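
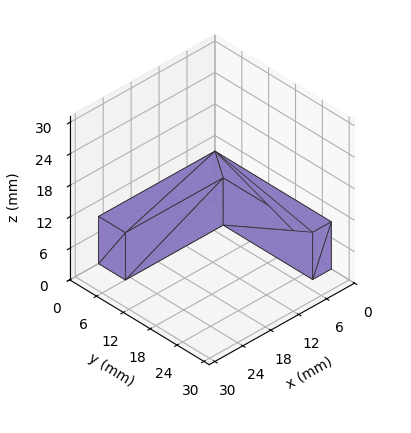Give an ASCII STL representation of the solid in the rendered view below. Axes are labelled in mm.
Reading the render: the shape is an L-shaped prism: outer 25 × 26 mm, arm thicknesses ≈ 6 mm (horizontal) and 4 mm (vertical), extruded 9 mm in z (dimensions read to the nearest mm from the axis ticks). For the STL, each face is triangulated and given an outward normal.

solid part
  facet normal 0.0000 0.0000 -1.0000
    outer loop
      vertex 25.000 6.000 0.000
      vertex 25.000 0.000 0.000
      vertex 0.000 0.000 0.000
    endloop
  endfacet
  facet normal 0.0000 0.0000 -1.0000
    outer loop
      vertex 4.000 6.000 0.000
      vertex 25.000 6.000 0.000
      vertex 0.000 0.000 0.000
    endloop
  endfacet
  facet normal 0.0000 0.0000 -1.0000
    outer loop
      vertex 4.000 26.000 0.000
      vertex 4.000 6.000 0.000
      vertex 0.000 0.000 0.000
    endloop
  endfacet
  facet normal 0.0000 0.0000 -1.0000
    outer loop
      vertex 0.000 26.000 0.000
      vertex 4.000 26.000 0.000
      vertex 0.000 0.000 0.000
    endloop
  endfacet
  facet normal 0.0000 0.0000 1.0000
    outer loop
      vertex 0.000 0.000 9.000
      vertex 25.000 0.000 9.000
      vertex 25.000 6.000 9.000
    endloop
  endfacet
  facet normal 0.0000 0.0000 1.0000
    outer loop
      vertex 0.000 0.000 9.000
      vertex 25.000 6.000 9.000
      vertex 4.000 6.000 9.000
    endloop
  endfacet
  facet normal 0.0000 0.0000 1.0000
    outer loop
      vertex 0.000 0.000 9.000
      vertex 4.000 6.000 9.000
      vertex 4.000 26.000 9.000
    endloop
  endfacet
  facet normal 0.0000 0.0000 1.0000
    outer loop
      vertex 0.000 0.000 9.000
      vertex 4.000 26.000 9.000
      vertex 0.000 26.000 9.000
    endloop
  endfacet
  facet normal 0.0000 -1.0000 0.0000
    outer loop
      vertex 0.000 0.000 0.000
      vertex 25.000 0.000 0.000
      vertex 25.000 0.000 9.000
    endloop
  endfacet
  facet normal 0.0000 -1.0000 0.0000
    outer loop
      vertex 0.000 0.000 0.000
      vertex 25.000 0.000 9.000
      vertex 0.000 0.000 9.000
    endloop
  endfacet
  facet normal 1.0000 0.0000 0.0000
    outer loop
      vertex 25.000 0.000 0.000
      vertex 25.000 6.000 0.000
      vertex 25.000 6.000 9.000
    endloop
  endfacet
  facet normal 1.0000 0.0000 0.0000
    outer loop
      vertex 25.000 0.000 0.000
      vertex 25.000 6.000 9.000
      vertex 25.000 0.000 9.000
    endloop
  endfacet
  facet normal 0.0000 1.0000 0.0000
    outer loop
      vertex 25.000 6.000 0.000
      vertex 4.000 6.000 0.000
      vertex 4.000 6.000 9.000
    endloop
  endfacet
  facet normal 0.0000 1.0000 0.0000
    outer loop
      vertex 25.000 6.000 0.000
      vertex 4.000 6.000 9.000
      vertex 25.000 6.000 9.000
    endloop
  endfacet
  facet normal 1.0000 0.0000 0.0000
    outer loop
      vertex 4.000 6.000 0.000
      vertex 4.000 26.000 0.000
      vertex 4.000 26.000 9.000
    endloop
  endfacet
  facet normal 1.0000 0.0000 0.0000
    outer loop
      vertex 4.000 6.000 0.000
      vertex 4.000 26.000 9.000
      vertex 4.000 6.000 9.000
    endloop
  endfacet
  facet normal 0.0000 1.0000 0.0000
    outer loop
      vertex 4.000 26.000 0.000
      vertex 0.000 26.000 0.000
      vertex 0.000 26.000 9.000
    endloop
  endfacet
  facet normal 0.0000 1.0000 0.0000
    outer loop
      vertex 4.000 26.000 0.000
      vertex 0.000 26.000 9.000
      vertex 4.000 26.000 9.000
    endloop
  endfacet
  facet normal -1.0000 0.0000 0.0000
    outer loop
      vertex 0.000 26.000 0.000
      vertex 0.000 0.000 0.000
      vertex 0.000 0.000 9.000
    endloop
  endfacet
  facet normal -1.0000 0.0000 0.0000
    outer loop
      vertex 0.000 26.000 0.000
      vertex 0.000 0.000 9.000
      vertex 0.000 26.000 9.000
    endloop
  endfacet
endsolid part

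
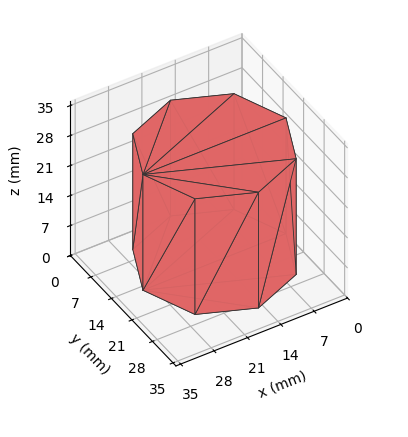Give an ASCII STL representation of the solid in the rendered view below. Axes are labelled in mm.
Reading the render: the shape is a regular 8-sided prism (a cylinder approximated with 8 flat sides), circumscribed radius ≈ 15 mm, height ≈ 27 mm (dimensions read to the nearest mm from the axis ticks). For the STL, each face is triangulated and given an outward normal.

solid part
  facet normal 0.0000 0.0000 -1.0000
    outer loop
      vertex 15.000 30.000 0.000
      vertex 25.607 25.607 0.000
      vertex 30.000 15.000 0.000
    endloop
  endfacet
  facet normal 0.0000 0.0000 -1.0000
    outer loop
      vertex 4.393 25.607 0.000
      vertex 15.000 30.000 0.000
      vertex 30.000 15.000 0.000
    endloop
  endfacet
  facet normal 0.0000 0.0000 -1.0000
    outer loop
      vertex 0.000 15.000 0.000
      vertex 4.393 25.607 0.000
      vertex 30.000 15.000 0.000
    endloop
  endfacet
  facet normal 0.0000 0.0000 -1.0000
    outer loop
      vertex 4.393 4.393 0.000
      vertex 0.000 15.000 0.000
      vertex 30.000 15.000 0.000
    endloop
  endfacet
  facet normal 0.0000 0.0000 -1.0000
    outer loop
      vertex 15.000 0.000 0.000
      vertex 4.393 4.393 0.000
      vertex 30.000 15.000 0.000
    endloop
  endfacet
  facet normal 0.0000 0.0000 -1.0000
    outer loop
      vertex 25.607 4.393 0.000
      vertex 15.000 0.000 0.000
      vertex 30.000 15.000 0.000
    endloop
  endfacet
  facet normal 0.0000 0.0000 1.0000
    outer loop
      vertex 30.000 15.000 27.000
      vertex 25.607 25.607 27.000
      vertex 15.000 30.000 27.000
    endloop
  endfacet
  facet normal 0.0000 0.0000 1.0000
    outer loop
      vertex 30.000 15.000 27.000
      vertex 15.000 30.000 27.000
      vertex 4.393 25.607 27.000
    endloop
  endfacet
  facet normal 0.0000 0.0000 1.0000
    outer loop
      vertex 30.000 15.000 27.000
      vertex 4.393 25.607 27.000
      vertex 0.000 15.000 27.000
    endloop
  endfacet
  facet normal 0.0000 0.0000 1.0000
    outer loop
      vertex 30.000 15.000 27.000
      vertex 0.000 15.000 27.000
      vertex 4.393 4.393 27.000
    endloop
  endfacet
  facet normal 0.0000 0.0000 1.0000
    outer loop
      vertex 30.000 15.000 27.000
      vertex 4.393 4.393 27.000
      vertex 15.000 0.000 27.000
    endloop
  endfacet
  facet normal 0.0000 0.0000 1.0000
    outer loop
      vertex 30.000 15.000 27.000
      vertex 15.000 0.000 27.000
      vertex 25.607 4.393 27.000
    endloop
  endfacet
  facet normal 0.9239 0.3826 0.0000
    outer loop
      vertex 30.000 15.000 0.000
      vertex 25.607 25.607 0.000
      vertex 25.607 25.607 27.000
    endloop
  endfacet
  facet normal 0.9239 0.3826 0.0000
    outer loop
      vertex 30.000 15.000 0.000
      vertex 25.607 25.607 27.000
      vertex 30.000 15.000 27.000
    endloop
  endfacet
  facet normal 0.3826 0.9239 0.0000
    outer loop
      vertex 25.607 25.607 0.000
      vertex 15.000 30.000 0.000
      vertex 15.000 30.000 27.000
    endloop
  endfacet
  facet normal 0.3826 0.9239 0.0000
    outer loop
      vertex 25.607 25.607 0.000
      vertex 15.000 30.000 27.000
      vertex 25.607 25.607 27.000
    endloop
  endfacet
  facet normal -0.3826 0.9239 0.0000
    outer loop
      vertex 15.000 30.000 0.000
      vertex 4.393 25.607 0.000
      vertex 4.393 25.607 27.000
    endloop
  endfacet
  facet normal -0.3826 0.9239 0.0000
    outer loop
      vertex 15.000 30.000 0.000
      vertex 4.393 25.607 27.000
      vertex 15.000 30.000 27.000
    endloop
  endfacet
  facet normal -0.9239 0.3826 0.0000
    outer loop
      vertex 4.393 25.607 0.000
      vertex 0.000 15.000 0.000
      vertex 0.000 15.000 27.000
    endloop
  endfacet
  facet normal -0.9239 0.3826 0.0000
    outer loop
      vertex 4.393 25.607 0.000
      vertex 0.000 15.000 27.000
      vertex 4.393 25.607 27.000
    endloop
  endfacet
  facet normal -0.9239 -0.3826 0.0000
    outer loop
      vertex 0.000 15.000 0.000
      vertex 4.393 4.393 0.000
      vertex 4.393 4.393 27.000
    endloop
  endfacet
  facet normal -0.9239 -0.3826 0.0000
    outer loop
      vertex 0.000 15.000 0.000
      vertex 4.393 4.393 27.000
      vertex 0.000 15.000 27.000
    endloop
  endfacet
  facet normal -0.3826 -0.9239 0.0000
    outer loop
      vertex 4.393 4.393 0.000
      vertex 15.000 0.000 0.000
      vertex 15.000 0.000 27.000
    endloop
  endfacet
  facet normal -0.3826 -0.9239 0.0000
    outer loop
      vertex 4.393 4.393 0.000
      vertex 15.000 0.000 27.000
      vertex 4.393 4.393 27.000
    endloop
  endfacet
  facet normal 0.3826 -0.9239 0.0000
    outer loop
      vertex 15.000 0.000 0.000
      vertex 25.607 4.393 0.000
      vertex 25.607 4.393 27.000
    endloop
  endfacet
  facet normal 0.3826 -0.9239 0.0000
    outer loop
      vertex 15.000 0.000 0.000
      vertex 25.607 4.393 27.000
      vertex 15.000 0.000 27.000
    endloop
  endfacet
  facet normal 0.9239 -0.3826 0.0000
    outer loop
      vertex 25.607 4.393 0.000
      vertex 30.000 15.000 0.000
      vertex 30.000 15.000 27.000
    endloop
  endfacet
  facet normal 0.9239 -0.3826 0.0000
    outer loop
      vertex 25.607 4.393 0.000
      vertex 30.000 15.000 27.000
      vertex 25.607 4.393 27.000
    endloop
  endfacet
endsolid part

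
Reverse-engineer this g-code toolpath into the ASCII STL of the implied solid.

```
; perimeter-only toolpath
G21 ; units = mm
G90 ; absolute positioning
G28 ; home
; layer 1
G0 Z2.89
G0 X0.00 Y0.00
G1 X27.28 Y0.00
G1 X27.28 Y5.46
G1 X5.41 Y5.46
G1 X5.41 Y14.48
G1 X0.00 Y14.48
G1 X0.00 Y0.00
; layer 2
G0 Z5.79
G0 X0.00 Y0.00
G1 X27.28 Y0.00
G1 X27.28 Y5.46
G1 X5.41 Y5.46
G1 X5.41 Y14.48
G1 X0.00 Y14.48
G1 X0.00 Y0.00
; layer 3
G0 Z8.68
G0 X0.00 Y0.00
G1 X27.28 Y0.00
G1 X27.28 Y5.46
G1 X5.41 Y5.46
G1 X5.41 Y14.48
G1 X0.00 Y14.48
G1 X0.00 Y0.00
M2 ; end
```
solid part
  facet normal 0.0000 0.0000 -1.0000
    outer loop
      vertex 27.28 5.46 0.00
      vertex 27.28 0.00 0.00
      vertex 0.00 0.00 0.00
    endloop
  endfacet
  facet normal 0.0000 0.0000 -1.0000
    outer loop
      vertex 5.41 5.46 0.00
      vertex 27.28 5.46 0.00
      vertex 0.00 0.00 0.00
    endloop
  endfacet
  facet normal 0.0000 0.0000 -1.0000
    outer loop
      vertex 5.41 14.48 0.00
      vertex 5.41 5.46 0.00
      vertex 0.00 0.00 0.00
    endloop
  endfacet
  facet normal 0.0000 0.0000 -1.0000
    outer loop
      vertex 0.00 14.48 0.00
      vertex 5.41 14.48 0.00
      vertex 0.00 0.00 0.00
    endloop
  endfacet
  facet normal 0.0000 0.0000 1.0000
    outer loop
      vertex 0.00 0.00 8.68
      vertex 27.28 0.00 8.68
      vertex 27.28 5.46 8.68
    endloop
  endfacet
  facet normal 0.0000 0.0000 1.0000
    outer loop
      vertex 0.00 0.00 8.68
      vertex 27.28 5.46 8.68
      vertex 5.41 5.46 8.68
    endloop
  endfacet
  facet normal 0.0000 0.0000 1.0000
    outer loop
      vertex 0.00 0.00 8.68
      vertex 5.41 5.46 8.68
      vertex 5.41 14.48 8.68
    endloop
  endfacet
  facet normal 0.0000 0.0000 1.0000
    outer loop
      vertex 0.00 0.00 8.68
      vertex 5.41 14.48 8.68
      vertex 0.00 14.48 8.68
    endloop
  endfacet
  facet normal 0.0000 -1.0000 0.0000
    outer loop
      vertex 0.00 0.00 0.00
      vertex 27.28 0.00 0.00
      vertex 27.28 0.00 8.68
    endloop
  endfacet
  facet normal 0.0000 -1.0000 0.0000
    outer loop
      vertex 0.00 0.00 0.00
      vertex 27.28 0.00 8.68
      vertex 0.00 0.00 8.68
    endloop
  endfacet
  facet normal 1.0000 0.0000 0.0000
    outer loop
      vertex 27.28 0.00 0.00
      vertex 27.28 5.46 0.00
      vertex 27.28 5.46 8.68
    endloop
  endfacet
  facet normal 1.0000 0.0000 0.0000
    outer loop
      vertex 27.28 0.00 0.00
      vertex 27.28 5.46 8.68
      vertex 27.28 0.00 8.68
    endloop
  endfacet
  facet normal 0.0000 1.0000 0.0000
    outer loop
      vertex 27.28 5.46 0.00
      vertex 5.41 5.46 0.00
      vertex 5.41 5.46 8.68
    endloop
  endfacet
  facet normal 0.0000 1.0000 0.0000
    outer loop
      vertex 27.28 5.46 0.00
      vertex 5.41 5.46 8.68
      vertex 27.28 5.46 8.68
    endloop
  endfacet
  facet normal 1.0000 0.0000 0.0000
    outer loop
      vertex 5.41 5.46 0.00
      vertex 5.41 14.48 0.00
      vertex 5.41 14.48 8.68
    endloop
  endfacet
  facet normal 1.0000 0.0000 0.0000
    outer loop
      vertex 5.41 5.46 0.00
      vertex 5.41 14.48 8.68
      vertex 5.41 5.46 8.68
    endloop
  endfacet
  facet normal 0.0000 1.0000 0.0000
    outer loop
      vertex 5.41 14.48 0.00
      vertex 0.00 14.48 0.00
      vertex 0.00 14.48 8.68
    endloop
  endfacet
  facet normal 0.0000 1.0000 0.0000
    outer loop
      vertex 5.41 14.48 0.00
      vertex 0.00 14.48 8.68
      vertex 5.41 14.48 8.68
    endloop
  endfacet
  facet normal -1.0000 0.0000 0.0000
    outer loop
      vertex 0.00 14.48 0.00
      vertex 0.00 0.00 0.00
      vertex 0.00 0.00 8.68
    endloop
  endfacet
  facet normal -1.0000 0.0000 0.0000
    outer loop
      vertex 0.00 14.48 0.00
      vertex 0.00 0.00 8.68
      vertex 0.00 14.48 8.68
    endloop
  endfacet
endsolid part

The G0 Z moves step by Δz≈2.89 mm. Every layer's G1 loop is the same polygon, so the solid is a straight extrusion of it from z=0 to z≈8.68. Closing with flat bottom and top caps and triangulating gives 20 facets — an L-shaped prism: outer 27.3 × 14.5 mm, arm thicknesses ≈ 5.46 mm (horizontal) and 5.41 mm (vertical), extruded 8.68 mm in z.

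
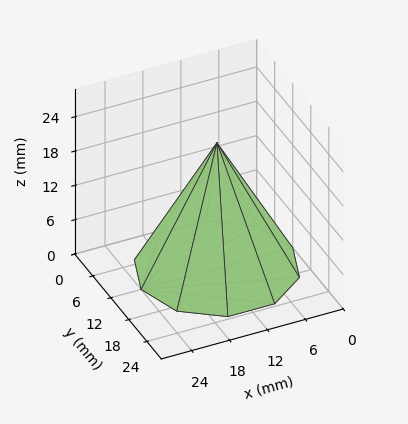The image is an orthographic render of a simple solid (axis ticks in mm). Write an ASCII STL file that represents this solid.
Reading the render: the shape is a regular 10-sided pyramid, base circumscribed radius ≈ 12 mm, apex at z ≈ 22 mm (dimensions read to the nearest mm from the axis ticks). For the STL, each face is triangulated and given an outward normal.

solid part
  facet normal 0.0000 0.0000 -1.0000
    outer loop
      vertex 15.71 23.41 0.00
      vertex 21.71 19.05 0.00
      vertex 24.00 12.00 0.00
    endloop
  endfacet
  facet normal 0.0000 0.0000 -1.0000
    outer loop
      vertex 8.29 23.41 0.00
      vertex 15.71 23.41 0.00
      vertex 24.00 12.00 0.00
    endloop
  endfacet
  facet normal 0.0000 0.0000 -1.0000
    outer loop
      vertex 2.29 19.05 0.00
      vertex 8.29 23.41 0.00
      vertex 24.00 12.00 0.00
    endloop
  endfacet
  facet normal 0.0000 0.0000 -1.0000
    outer loop
      vertex 0.00 12.00 0.00
      vertex 2.29 19.05 0.00
      vertex 24.00 12.00 0.00
    endloop
  endfacet
  facet normal 0.0000 0.0000 -1.0000
    outer loop
      vertex 2.29 4.95 0.00
      vertex 0.00 12.00 0.00
      vertex 24.00 12.00 0.00
    endloop
  endfacet
  facet normal 0.0000 0.0000 -1.0000
    outer loop
      vertex 8.29 0.59 0.00
      vertex 2.29 4.95 0.00
      vertex 24.00 12.00 0.00
    endloop
  endfacet
  facet normal 0.0000 0.0000 -1.0000
    outer loop
      vertex 15.71 0.59 0.00
      vertex 8.29 0.59 0.00
      vertex 24.00 12.00 0.00
    endloop
  endfacet
  facet normal 0.0000 0.0000 -1.0000
    outer loop
      vertex 21.71 4.95 0.00
      vertex 15.71 0.59 0.00
      vertex 24.00 12.00 0.00
    endloop
  endfacet
  facet normal 0.8442 0.2742 0.4605
    outer loop
      vertex 24.00 12.00 0.00
      vertex 21.71 19.05 0.00
      vertex 12.00 12.00 22.00
    endloop
  endfacet
  facet normal 0.5218 0.7181 0.4604
    outer loop
      vertex 21.71 19.05 0.00
      vertex 15.71 23.41 0.00
      vertex 12.00 12.00 22.00
    endloop
  endfacet
  facet normal 0.0000 0.8877 0.4604
    outer loop
      vertex 15.71 23.41 0.00
      vertex 8.29 23.41 0.00
      vertex 12.00 12.00 22.00
    endloop
  endfacet
  facet normal -0.5218 0.7181 0.4604
    outer loop
      vertex 8.29 23.41 0.00
      vertex 2.29 19.05 0.00
      vertex 12.00 12.00 22.00
    endloop
  endfacet
  facet normal -0.8442 0.2742 0.4605
    outer loop
      vertex 2.29 19.05 0.00
      vertex 0.00 12.00 0.00
      vertex 12.00 12.00 22.00
    endloop
  endfacet
  facet normal -0.8442 -0.2742 0.4605
    outer loop
      vertex 0.00 12.00 0.00
      vertex 2.29 4.95 0.00
      vertex 12.00 12.00 22.00
    endloop
  endfacet
  facet normal -0.5218 -0.7181 0.4604
    outer loop
      vertex 2.29 4.95 0.00
      vertex 8.29 0.59 0.00
      vertex 12.00 12.00 22.00
    endloop
  endfacet
  facet normal 0.0000 -0.8877 0.4604
    outer loop
      vertex 8.29 0.59 0.00
      vertex 15.71 0.59 0.00
      vertex 12.00 12.00 22.00
    endloop
  endfacet
  facet normal 0.5218 -0.7181 0.4604
    outer loop
      vertex 15.71 0.59 0.00
      vertex 21.71 4.95 0.00
      vertex 12.00 12.00 22.00
    endloop
  endfacet
  facet normal 0.8442 -0.2742 0.4605
    outer loop
      vertex 21.71 4.95 0.00
      vertex 24.00 12.00 0.00
      vertex 12.00 12.00 22.00
    endloop
  endfacet
endsolid part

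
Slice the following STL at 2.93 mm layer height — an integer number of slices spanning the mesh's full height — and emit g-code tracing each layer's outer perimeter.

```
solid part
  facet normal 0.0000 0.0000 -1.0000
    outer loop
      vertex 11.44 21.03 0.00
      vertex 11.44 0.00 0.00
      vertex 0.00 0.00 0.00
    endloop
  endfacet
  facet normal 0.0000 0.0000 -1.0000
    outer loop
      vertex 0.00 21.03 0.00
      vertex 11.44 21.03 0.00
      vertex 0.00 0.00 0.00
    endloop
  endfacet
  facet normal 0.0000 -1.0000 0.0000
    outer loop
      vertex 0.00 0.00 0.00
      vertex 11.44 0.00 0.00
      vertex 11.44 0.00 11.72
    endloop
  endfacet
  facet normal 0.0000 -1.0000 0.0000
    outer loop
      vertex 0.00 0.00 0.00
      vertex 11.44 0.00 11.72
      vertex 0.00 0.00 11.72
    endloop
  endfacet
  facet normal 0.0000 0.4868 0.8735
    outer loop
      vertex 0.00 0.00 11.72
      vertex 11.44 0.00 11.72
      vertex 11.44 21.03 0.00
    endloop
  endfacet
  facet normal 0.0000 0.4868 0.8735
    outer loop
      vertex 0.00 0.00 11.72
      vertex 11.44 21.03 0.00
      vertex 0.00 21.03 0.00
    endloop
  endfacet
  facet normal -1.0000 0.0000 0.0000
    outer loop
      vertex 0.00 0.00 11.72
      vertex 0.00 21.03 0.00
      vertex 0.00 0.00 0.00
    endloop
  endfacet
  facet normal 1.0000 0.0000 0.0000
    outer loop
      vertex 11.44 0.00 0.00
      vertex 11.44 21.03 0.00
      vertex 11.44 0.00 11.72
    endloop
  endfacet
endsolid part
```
; perimeter-only toolpath
G21 ; units = mm
G90 ; absolute positioning
G28 ; home
; layer 1
G0 Z2.93
G0 X0.00 Y0.00
G1 X11.44 Y0.00
G1 X11.44 Y15.77
G1 X0.00 Y15.77
G1 X0.00 Y0.00
; layer 2
G0 Z5.86
G0 X0.00 Y0.00
G1 X11.44 Y0.00
G1 X11.44 Y10.52
G1 X0.00 Y10.52
G1 X0.00 Y0.00
; layer 3
G0 Z8.79
G0 X0.00 Y0.00
G1 X11.44 Y0.00
G1 X11.44 Y5.26
G1 X0.00 Y5.26
G1 X0.00 Y0.00
M2 ; end

The solid is a wedge (ramp): 11.4 × 21 mm base, rising to 11.7 mm along the y=0 edge and sloping linearly to z=0 at y=21. Slicing at Δz = 2.93 mm — 4 equal slices spanning the solid's height, so layer i sits at z = i·h/4 — gives 3 non-empty perimeters. Each is a 4-segment closed polygon; G0 lifts to the layer z and rapids to the start vertex, then G1 traces the edges. The cross-section shrinks linearly with z (the slice at the apex is degenerate and omitted).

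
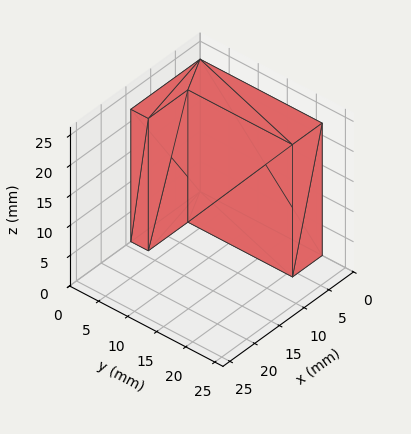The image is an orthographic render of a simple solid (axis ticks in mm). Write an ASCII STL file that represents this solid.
Reading the render: the shape is an L-shaped prism: outer 14 × 21 mm, arm thicknesses ≈ 3 mm (horizontal) and 6 mm (vertical), extruded 22 mm in z (dimensions read to the nearest mm from the axis ticks). For the STL, each face is triangulated and given an outward normal.

solid part
  facet normal 0.0000 0.0000 -1.0000
    outer loop
      vertex 14.000 3.000 0.000
      vertex 14.000 0.000 0.000
      vertex 0.000 0.000 0.000
    endloop
  endfacet
  facet normal 0.0000 0.0000 -1.0000
    outer loop
      vertex 6.000 3.000 0.000
      vertex 14.000 3.000 0.000
      vertex 0.000 0.000 0.000
    endloop
  endfacet
  facet normal 0.0000 0.0000 -1.0000
    outer loop
      vertex 6.000 21.000 0.000
      vertex 6.000 3.000 0.000
      vertex 0.000 0.000 0.000
    endloop
  endfacet
  facet normal 0.0000 0.0000 -1.0000
    outer loop
      vertex 0.000 21.000 0.000
      vertex 6.000 21.000 0.000
      vertex 0.000 0.000 0.000
    endloop
  endfacet
  facet normal 0.0000 0.0000 1.0000
    outer loop
      vertex 0.000 0.000 22.000
      vertex 14.000 0.000 22.000
      vertex 14.000 3.000 22.000
    endloop
  endfacet
  facet normal 0.0000 0.0000 1.0000
    outer loop
      vertex 0.000 0.000 22.000
      vertex 14.000 3.000 22.000
      vertex 6.000 3.000 22.000
    endloop
  endfacet
  facet normal 0.0000 0.0000 1.0000
    outer loop
      vertex 0.000 0.000 22.000
      vertex 6.000 3.000 22.000
      vertex 6.000 21.000 22.000
    endloop
  endfacet
  facet normal 0.0000 0.0000 1.0000
    outer loop
      vertex 0.000 0.000 22.000
      vertex 6.000 21.000 22.000
      vertex 0.000 21.000 22.000
    endloop
  endfacet
  facet normal 0.0000 -1.0000 0.0000
    outer loop
      vertex 0.000 0.000 0.000
      vertex 14.000 0.000 0.000
      vertex 14.000 0.000 22.000
    endloop
  endfacet
  facet normal 0.0000 -1.0000 0.0000
    outer loop
      vertex 0.000 0.000 0.000
      vertex 14.000 0.000 22.000
      vertex 0.000 0.000 22.000
    endloop
  endfacet
  facet normal 1.0000 0.0000 0.0000
    outer loop
      vertex 14.000 0.000 0.000
      vertex 14.000 3.000 0.000
      vertex 14.000 3.000 22.000
    endloop
  endfacet
  facet normal 1.0000 0.0000 0.0000
    outer loop
      vertex 14.000 0.000 0.000
      vertex 14.000 3.000 22.000
      vertex 14.000 0.000 22.000
    endloop
  endfacet
  facet normal 0.0000 1.0000 0.0000
    outer loop
      vertex 14.000 3.000 0.000
      vertex 6.000 3.000 0.000
      vertex 6.000 3.000 22.000
    endloop
  endfacet
  facet normal 0.0000 1.0000 0.0000
    outer loop
      vertex 14.000 3.000 0.000
      vertex 6.000 3.000 22.000
      vertex 14.000 3.000 22.000
    endloop
  endfacet
  facet normal 1.0000 0.0000 0.0000
    outer loop
      vertex 6.000 3.000 0.000
      vertex 6.000 21.000 0.000
      vertex 6.000 21.000 22.000
    endloop
  endfacet
  facet normal 1.0000 0.0000 0.0000
    outer loop
      vertex 6.000 3.000 0.000
      vertex 6.000 21.000 22.000
      vertex 6.000 3.000 22.000
    endloop
  endfacet
  facet normal 0.0000 1.0000 0.0000
    outer loop
      vertex 6.000 21.000 0.000
      vertex 0.000 21.000 0.000
      vertex 0.000 21.000 22.000
    endloop
  endfacet
  facet normal 0.0000 1.0000 0.0000
    outer loop
      vertex 6.000 21.000 0.000
      vertex 0.000 21.000 22.000
      vertex 6.000 21.000 22.000
    endloop
  endfacet
  facet normal -1.0000 0.0000 0.0000
    outer loop
      vertex 0.000 21.000 0.000
      vertex 0.000 0.000 0.000
      vertex 0.000 0.000 22.000
    endloop
  endfacet
  facet normal -1.0000 0.0000 0.0000
    outer loop
      vertex 0.000 21.000 0.000
      vertex 0.000 0.000 22.000
      vertex 0.000 21.000 22.000
    endloop
  endfacet
endsolid part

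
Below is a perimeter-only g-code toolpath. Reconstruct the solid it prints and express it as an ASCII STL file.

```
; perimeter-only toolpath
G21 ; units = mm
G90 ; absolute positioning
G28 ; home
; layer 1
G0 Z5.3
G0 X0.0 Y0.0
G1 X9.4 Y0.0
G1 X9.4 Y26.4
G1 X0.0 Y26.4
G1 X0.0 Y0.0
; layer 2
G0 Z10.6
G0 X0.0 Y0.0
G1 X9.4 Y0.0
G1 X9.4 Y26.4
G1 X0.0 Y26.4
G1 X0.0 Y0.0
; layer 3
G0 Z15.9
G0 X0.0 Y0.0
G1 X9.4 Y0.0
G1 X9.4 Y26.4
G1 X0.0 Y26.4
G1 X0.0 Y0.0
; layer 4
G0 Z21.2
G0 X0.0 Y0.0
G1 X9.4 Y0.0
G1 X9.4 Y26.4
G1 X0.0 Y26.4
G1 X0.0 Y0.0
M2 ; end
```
solid part
  facet normal 0.0000 0.0000 -1.0000
    outer loop
      vertex 9.4 26.4 0.0
      vertex 9.4 0.0 0.0
      vertex 0.0 0.0 0.0
    endloop
  endfacet
  facet normal 0.0000 0.0000 -1.0000
    outer loop
      vertex 0.0 26.4 0.0
      vertex 9.4 26.4 0.0
      vertex 0.0 0.0 0.0
    endloop
  endfacet
  facet normal 0.0000 0.0000 1.0000
    outer loop
      vertex 0.0 0.0 21.2
      vertex 9.4 0.0 21.2
      vertex 9.4 26.4 21.2
    endloop
  endfacet
  facet normal 0.0000 0.0000 1.0000
    outer loop
      vertex 0.0 0.0 21.2
      vertex 9.4 26.4 21.2
      vertex 0.0 26.4 21.2
    endloop
  endfacet
  facet normal 0.0000 -1.0000 0.0000
    outer loop
      vertex 0.0 0.0 0.0
      vertex 9.4 0.0 0.0
      vertex 9.4 0.0 21.2
    endloop
  endfacet
  facet normal 0.0000 -1.0000 0.0000
    outer loop
      vertex 0.0 0.0 0.0
      vertex 9.4 0.0 21.2
      vertex 0.0 0.0 21.2
    endloop
  endfacet
  facet normal 0.0000 1.0000 0.0000
    outer loop
      vertex 9.4 26.4 21.2
      vertex 9.4 26.4 0.0
      vertex 0.0 26.4 0.0
    endloop
  endfacet
  facet normal 0.0000 1.0000 0.0000
    outer loop
      vertex 0.0 26.4 21.2
      vertex 9.4 26.4 21.2
      vertex 0.0 26.4 0.0
    endloop
  endfacet
  facet normal -1.0000 0.0000 0.0000
    outer loop
      vertex 0.0 26.4 21.2
      vertex 0.0 26.4 0.0
      vertex 0.0 0.0 0.0
    endloop
  endfacet
  facet normal -1.0000 0.0000 0.0000
    outer loop
      vertex 0.0 0.0 21.2
      vertex 0.0 26.4 21.2
      vertex 0.0 0.0 0.0
    endloop
  endfacet
  facet normal 1.0000 0.0000 0.0000
    outer loop
      vertex 9.4 0.0 0.0
      vertex 9.4 26.4 0.0
      vertex 9.4 26.4 21.2
    endloop
  endfacet
  facet normal 1.0000 0.0000 0.0000
    outer loop
      vertex 9.4 0.0 0.0
      vertex 9.4 26.4 21.2
      vertex 9.4 0.0 21.2
    endloop
  endfacet
endsolid part

The G0 Z moves step by Δz≈5.3 mm. Every layer's G1 loop is the same polygon, so the solid is a straight extrusion of it from z=0 to z≈21.2. Closing with flat bottom and top caps and triangulating gives 12 facets — a rectangular box, roughly 9.4 × 26.4 mm footprint and 21.2 mm tall.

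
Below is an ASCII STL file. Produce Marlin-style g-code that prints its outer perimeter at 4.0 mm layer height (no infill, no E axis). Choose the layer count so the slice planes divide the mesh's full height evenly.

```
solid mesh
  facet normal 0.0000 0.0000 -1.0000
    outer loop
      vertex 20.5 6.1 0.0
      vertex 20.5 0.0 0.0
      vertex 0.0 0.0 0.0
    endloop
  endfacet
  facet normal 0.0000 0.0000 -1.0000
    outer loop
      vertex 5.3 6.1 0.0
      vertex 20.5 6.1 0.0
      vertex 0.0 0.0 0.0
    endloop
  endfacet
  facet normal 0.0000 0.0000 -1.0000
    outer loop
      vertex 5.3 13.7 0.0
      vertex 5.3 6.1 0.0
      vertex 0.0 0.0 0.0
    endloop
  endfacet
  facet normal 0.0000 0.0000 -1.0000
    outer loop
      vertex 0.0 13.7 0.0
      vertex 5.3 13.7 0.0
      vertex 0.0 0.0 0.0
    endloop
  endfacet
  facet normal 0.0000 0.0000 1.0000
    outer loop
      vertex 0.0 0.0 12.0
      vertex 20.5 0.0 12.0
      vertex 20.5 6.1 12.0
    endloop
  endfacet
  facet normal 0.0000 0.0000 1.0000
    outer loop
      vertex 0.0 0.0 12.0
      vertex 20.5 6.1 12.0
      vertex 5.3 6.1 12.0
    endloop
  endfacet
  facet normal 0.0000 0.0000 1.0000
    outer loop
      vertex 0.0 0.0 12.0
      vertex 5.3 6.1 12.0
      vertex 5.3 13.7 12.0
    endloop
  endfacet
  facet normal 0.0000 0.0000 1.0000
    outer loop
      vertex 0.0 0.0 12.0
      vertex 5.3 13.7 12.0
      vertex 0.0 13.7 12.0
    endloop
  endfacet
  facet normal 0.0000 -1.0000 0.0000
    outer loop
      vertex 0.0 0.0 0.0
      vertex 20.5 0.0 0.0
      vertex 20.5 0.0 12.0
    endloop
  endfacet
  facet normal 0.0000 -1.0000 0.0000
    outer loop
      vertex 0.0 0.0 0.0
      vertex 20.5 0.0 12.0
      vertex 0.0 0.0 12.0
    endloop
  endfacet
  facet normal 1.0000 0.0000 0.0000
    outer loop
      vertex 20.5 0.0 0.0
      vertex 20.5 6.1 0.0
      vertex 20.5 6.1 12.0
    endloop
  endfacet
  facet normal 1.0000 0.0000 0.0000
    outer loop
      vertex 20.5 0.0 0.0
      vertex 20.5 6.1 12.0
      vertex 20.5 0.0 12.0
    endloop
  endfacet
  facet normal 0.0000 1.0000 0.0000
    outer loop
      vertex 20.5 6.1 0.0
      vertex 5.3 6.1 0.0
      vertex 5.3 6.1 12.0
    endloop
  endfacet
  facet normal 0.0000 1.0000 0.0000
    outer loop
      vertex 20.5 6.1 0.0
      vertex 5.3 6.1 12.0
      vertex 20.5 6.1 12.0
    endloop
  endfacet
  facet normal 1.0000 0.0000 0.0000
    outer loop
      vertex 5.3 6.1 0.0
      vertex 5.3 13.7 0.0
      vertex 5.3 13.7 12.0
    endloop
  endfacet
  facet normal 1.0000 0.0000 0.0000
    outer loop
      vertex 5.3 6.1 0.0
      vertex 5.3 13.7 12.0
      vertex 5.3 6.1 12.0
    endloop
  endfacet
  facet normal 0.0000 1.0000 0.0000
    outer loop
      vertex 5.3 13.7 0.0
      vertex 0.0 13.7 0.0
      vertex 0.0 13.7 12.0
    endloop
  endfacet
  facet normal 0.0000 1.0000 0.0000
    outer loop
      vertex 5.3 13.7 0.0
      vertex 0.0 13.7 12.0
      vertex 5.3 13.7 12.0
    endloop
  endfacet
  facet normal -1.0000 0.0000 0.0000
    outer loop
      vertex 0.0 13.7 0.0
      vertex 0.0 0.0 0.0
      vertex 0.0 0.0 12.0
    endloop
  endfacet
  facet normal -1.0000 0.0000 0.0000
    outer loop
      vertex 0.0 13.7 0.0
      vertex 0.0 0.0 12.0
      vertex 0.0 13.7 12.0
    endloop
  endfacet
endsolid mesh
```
; perimeter-only toolpath
G21 ; units = mm
G90 ; absolute positioning
G28 ; home
; layer 1
G0 Z4.0
G0 X0.0 Y0.0
G1 X20.5 Y0.0
G1 X20.5 Y6.1
G1 X5.3 Y6.1
G1 X5.3 Y13.7
G1 X0.0 Y13.7
G1 X0.0 Y0.0
; layer 2
G0 Z8.0
G0 X0.0 Y0.0
G1 X20.5 Y0.0
G1 X20.5 Y6.1
G1 X5.3 Y6.1
G1 X5.3 Y13.7
G1 X0.0 Y13.7
G1 X0.0 Y0.0
; layer 3
G0 Z12.0
G0 X0.0 Y0.0
G1 X20.5 Y0.0
G1 X20.5 Y6.1
G1 X5.3 Y6.1
G1 X5.3 Y13.7
G1 X0.0 Y13.7
G1 X0.0 Y0.0
M2 ; end

The solid is an L-shaped prism: outer 20.5 × 13.7 mm, arm thicknesses ≈ 6.1 mm (horizontal) and 5.3 mm (vertical), extruded 12 mm in z. Slicing at Δz = 4.0 mm — 3 equal slices spanning the solid's height, so layer i sits at z = i·h/3 — gives 3 non-empty perimeters. Each is a 6-segment closed polygon; G0 lifts to the layer z and rapids to the start vertex, then G1 traces the edges.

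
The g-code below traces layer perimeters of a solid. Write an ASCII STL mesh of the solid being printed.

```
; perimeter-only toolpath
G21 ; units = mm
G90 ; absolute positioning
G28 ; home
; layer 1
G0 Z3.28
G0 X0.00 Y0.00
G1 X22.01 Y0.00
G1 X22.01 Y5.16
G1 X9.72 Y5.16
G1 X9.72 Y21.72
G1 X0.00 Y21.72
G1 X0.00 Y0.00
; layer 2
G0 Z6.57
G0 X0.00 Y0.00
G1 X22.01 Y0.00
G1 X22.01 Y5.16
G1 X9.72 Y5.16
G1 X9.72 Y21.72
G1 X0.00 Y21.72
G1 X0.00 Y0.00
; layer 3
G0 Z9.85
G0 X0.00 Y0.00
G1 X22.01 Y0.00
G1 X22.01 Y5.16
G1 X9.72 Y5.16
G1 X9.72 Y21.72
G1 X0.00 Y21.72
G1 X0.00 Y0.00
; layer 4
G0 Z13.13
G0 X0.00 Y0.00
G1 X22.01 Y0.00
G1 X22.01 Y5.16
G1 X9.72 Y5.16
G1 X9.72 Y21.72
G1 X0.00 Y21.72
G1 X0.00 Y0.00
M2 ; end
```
solid part
  facet normal 0.0000 0.0000 -1.0000
    outer loop
      vertex 22.01 5.16 0.00
      vertex 22.01 0.00 0.00
      vertex 0.00 0.00 0.00
    endloop
  endfacet
  facet normal 0.0000 0.0000 -1.0000
    outer loop
      vertex 9.72 5.16 0.00
      vertex 22.01 5.16 0.00
      vertex 0.00 0.00 0.00
    endloop
  endfacet
  facet normal 0.0000 0.0000 -1.0000
    outer loop
      vertex 9.72 21.72 0.00
      vertex 9.72 5.16 0.00
      vertex 0.00 0.00 0.00
    endloop
  endfacet
  facet normal 0.0000 0.0000 -1.0000
    outer loop
      vertex 0.00 21.72 0.00
      vertex 9.72 21.72 0.00
      vertex 0.00 0.00 0.00
    endloop
  endfacet
  facet normal 0.0000 0.0000 1.0000
    outer loop
      vertex 0.00 0.00 13.13
      vertex 22.01 0.00 13.13
      vertex 22.01 5.16 13.13
    endloop
  endfacet
  facet normal 0.0000 0.0000 1.0000
    outer loop
      vertex 0.00 0.00 13.13
      vertex 22.01 5.16 13.13
      vertex 9.72 5.16 13.13
    endloop
  endfacet
  facet normal 0.0000 0.0000 1.0000
    outer loop
      vertex 0.00 0.00 13.13
      vertex 9.72 5.16 13.13
      vertex 9.72 21.72 13.13
    endloop
  endfacet
  facet normal 0.0000 0.0000 1.0000
    outer loop
      vertex 0.00 0.00 13.13
      vertex 9.72 21.72 13.13
      vertex 0.00 21.72 13.13
    endloop
  endfacet
  facet normal 0.0000 -1.0000 0.0000
    outer loop
      vertex 0.00 0.00 0.00
      vertex 22.01 0.00 0.00
      vertex 22.01 0.00 13.13
    endloop
  endfacet
  facet normal 0.0000 -1.0000 0.0000
    outer loop
      vertex 0.00 0.00 0.00
      vertex 22.01 0.00 13.13
      vertex 0.00 0.00 13.13
    endloop
  endfacet
  facet normal 1.0000 0.0000 0.0000
    outer loop
      vertex 22.01 0.00 0.00
      vertex 22.01 5.16 0.00
      vertex 22.01 5.16 13.13
    endloop
  endfacet
  facet normal 1.0000 0.0000 0.0000
    outer loop
      vertex 22.01 0.00 0.00
      vertex 22.01 5.16 13.13
      vertex 22.01 0.00 13.13
    endloop
  endfacet
  facet normal 0.0000 1.0000 0.0000
    outer loop
      vertex 22.01 5.16 0.00
      vertex 9.72 5.16 0.00
      vertex 9.72 5.16 13.13
    endloop
  endfacet
  facet normal 0.0000 1.0000 0.0000
    outer loop
      vertex 22.01 5.16 0.00
      vertex 9.72 5.16 13.13
      vertex 22.01 5.16 13.13
    endloop
  endfacet
  facet normal 1.0000 0.0000 0.0000
    outer loop
      vertex 9.72 5.16 0.00
      vertex 9.72 21.72 0.00
      vertex 9.72 21.72 13.13
    endloop
  endfacet
  facet normal 1.0000 0.0000 0.0000
    outer loop
      vertex 9.72 5.16 0.00
      vertex 9.72 21.72 13.13
      vertex 9.72 5.16 13.13
    endloop
  endfacet
  facet normal 0.0000 1.0000 0.0000
    outer loop
      vertex 9.72 21.72 0.00
      vertex 0.00 21.72 0.00
      vertex 0.00 21.72 13.13
    endloop
  endfacet
  facet normal 0.0000 1.0000 0.0000
    outer loop
      vertex 9.72 21.72 0.00
      vertex 0.00 21.72 13.13
      vertex 9.72 21.72 13.13
    endloop
  endfacet
  facet normal -1.0000 0.0000 0.0000
    outer loop
      vertex 0.00 21.72 0.00
      vertex 0.00 0.00 0.00
      vertex 0.00 0.00 13.13
    endloop
  endfacet
  facet normal -1.0000 0.0000 0.0000
    outer loop
      vertex 0.00 21.72 0.00
      vertex 0.00 0.00 13.13
      vertex 0.00 21.72 13.13
    endloop
  endfacet
endsolid part

The G0 Z moves step by Δz≈3.28 mm. Every layer's G1 loop is the same polygon, so the solid is a straight extrusion of it from z=0 to z≈13.1. Closing with flat bottom and top caps and triangulating gives 20 facets — an L-shaped prism: outer 22 × 21.7 mm, arm thicknesses ≈ 5.16 mm (horizontal) and 9.72 mm (vertical), extruded 13.1 mm in z.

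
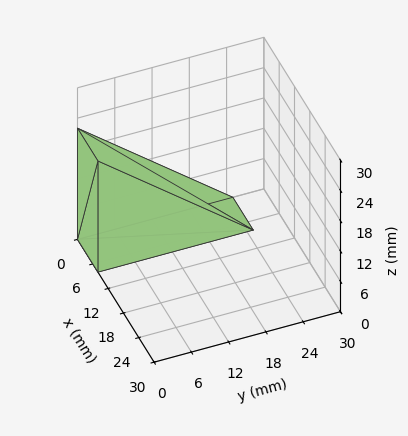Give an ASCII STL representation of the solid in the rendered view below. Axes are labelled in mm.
Reading the render: the shape is a wedge (ramp): 8 × 25 mm base, rising to 22 mm along the y=0 edge and sloping linearly to z=0 at y=25 (dimensions read to the nearest mm from the axis ticks). For the STL, each face is triangulated and given an outward normal.

solid part
  facet normal 0.0000 0.0000 -1.0000
    outer loop
      vertex 8.00 25.00 0.00
      vertex 8.00 0.00 0.00
      vertex 0.00 0.00 0.00
    endloop
  endfacet
  facet normal 0.0000 0.0000 -1.0000
    outer loop
      vertex 0.00 25.00 0.00
      vertex 8.00 25.00 0.00
      vertex 0.00 0.00 0.00
    endloop
  endfacet
  facet normal 0.0000 -1.0000 0.0000
    outer loop
      vertex 0.00 0.00 0.00
      vertex 8.00 0.00 0.00
      vertex 8.00 0.00 22.00
    endloop
  endfacet
  facet normal 0.0000 -1.0000 0.0000
    outer loop
      vertex 0.00 0.00 0.00
      vertex 8.00 0.00 22.00
      vertex 0.00 0.00 22.00
    endloop
  endfacet
  facet normal 0.0000 0.6606 0.7507
    outer loop
      vertex 0.00 0.00 22.00
      vertex 8.00 0.00 22.00
      vertex 8.00 25.00 0.00
    endloop
  endfacet
  facet normal 0.0000 0.6606 0.7507
    outer loop
      vertex 0.00 0.00 22.00
      vertex 8.00 25.00 0.00
      vertex 0.00 25.00 0.00
    endloop
  endfacet
  facet normal -1.0000 0.0000 0.0000
    outer loop
      vertex 0.00 0.00 22.00
      vertex 0.00 25.00 0.00
      vertex 0.00 0.00 0.00
    endloop
  endfacet
  facet normal 1.0000 0.0000 0.0000
    outer loop
      vertex 8.00 0.00 0.00
      vertex 8.00 25.00 0.00
      vertex 8.00 0.00 22.00
    endloop
  endfacet
endsolid part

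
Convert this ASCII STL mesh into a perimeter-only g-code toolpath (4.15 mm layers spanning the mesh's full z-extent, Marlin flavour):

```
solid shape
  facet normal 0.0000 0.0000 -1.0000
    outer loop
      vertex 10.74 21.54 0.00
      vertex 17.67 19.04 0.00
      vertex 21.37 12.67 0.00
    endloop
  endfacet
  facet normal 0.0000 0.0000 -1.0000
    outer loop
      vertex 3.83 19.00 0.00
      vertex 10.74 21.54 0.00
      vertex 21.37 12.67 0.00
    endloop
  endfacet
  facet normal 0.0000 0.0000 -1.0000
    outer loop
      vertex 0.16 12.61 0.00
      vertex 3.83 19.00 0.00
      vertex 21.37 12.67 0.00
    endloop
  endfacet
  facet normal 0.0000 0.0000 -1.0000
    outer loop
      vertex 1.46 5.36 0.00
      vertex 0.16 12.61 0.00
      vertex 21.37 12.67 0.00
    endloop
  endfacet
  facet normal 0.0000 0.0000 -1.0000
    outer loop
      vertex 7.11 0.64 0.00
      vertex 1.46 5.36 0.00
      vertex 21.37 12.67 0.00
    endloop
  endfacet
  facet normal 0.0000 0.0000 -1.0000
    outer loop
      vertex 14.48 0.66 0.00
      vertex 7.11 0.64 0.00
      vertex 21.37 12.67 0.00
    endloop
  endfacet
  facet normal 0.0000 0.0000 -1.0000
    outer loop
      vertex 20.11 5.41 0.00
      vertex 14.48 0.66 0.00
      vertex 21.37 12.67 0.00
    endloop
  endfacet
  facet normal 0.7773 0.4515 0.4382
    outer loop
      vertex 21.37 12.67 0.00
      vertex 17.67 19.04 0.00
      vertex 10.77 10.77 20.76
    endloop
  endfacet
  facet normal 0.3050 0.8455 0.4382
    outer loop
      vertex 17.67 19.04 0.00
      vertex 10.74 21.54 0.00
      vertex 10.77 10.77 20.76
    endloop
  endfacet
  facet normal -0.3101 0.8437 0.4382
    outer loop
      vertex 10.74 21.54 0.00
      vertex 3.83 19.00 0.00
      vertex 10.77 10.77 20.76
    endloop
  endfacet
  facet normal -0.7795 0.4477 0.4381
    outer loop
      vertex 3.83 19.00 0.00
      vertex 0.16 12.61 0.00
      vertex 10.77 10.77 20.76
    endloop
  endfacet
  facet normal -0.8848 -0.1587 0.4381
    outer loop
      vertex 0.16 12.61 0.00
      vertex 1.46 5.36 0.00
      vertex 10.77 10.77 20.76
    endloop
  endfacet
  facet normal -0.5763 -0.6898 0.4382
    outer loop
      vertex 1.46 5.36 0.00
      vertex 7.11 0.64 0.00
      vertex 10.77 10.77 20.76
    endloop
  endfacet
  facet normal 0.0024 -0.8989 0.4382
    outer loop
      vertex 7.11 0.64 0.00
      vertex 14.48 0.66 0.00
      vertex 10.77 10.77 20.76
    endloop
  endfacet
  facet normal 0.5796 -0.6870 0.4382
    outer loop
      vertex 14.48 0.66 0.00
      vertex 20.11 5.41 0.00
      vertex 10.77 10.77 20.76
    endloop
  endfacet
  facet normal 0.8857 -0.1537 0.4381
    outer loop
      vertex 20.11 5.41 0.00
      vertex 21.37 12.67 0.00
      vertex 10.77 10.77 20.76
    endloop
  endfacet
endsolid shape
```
; perimeter-only toolpath
G21 ; units = mm
G90 ; absolute positioning
G28 ; home
; layer 1
G0 Z4.15
G0 X19.25 Y12.29
G1 X16.29 Y17.39
G1 X10.75 Y19.39
G1 X5.22 Y17.35
G1 X2.28 Y12.24
G1 X3.32 Y6.44
G1 X7.84 Y2.67
G1 X13.74 Y2.68
G1 X18.24 Y6.48
G1 X19.25 Y12.29
; layer 2
G0 Z8.30
G0 X17.13 Y11.91
G1 X14.91 Y15.73
G1 X10.75 Y17.23
G1 X6.61 Y15.71
G1 X4.40 Y11.87
G1 X5.18 Y7.52
G1 X8.57 Y4.69
G1 X13.00 Y4.70
G1 X16.37 Y7.55
G1 X17.13 Y11.91
; layer 3
G0 Z12.46
G0 X15.01 Y11.53
G1 X13.53 Y14.08
G1 X10.76 Y15.08
G1 X7.99 Y14.06
G1 X6.53 Y11.51
G1 X7.05 Y8.61
G1 X9.31 Y6.72
G1 X12.25 Y6.73
G1 X14.51 Y8.63
G1 X15.01 Y11.53
; layer 4
G0 Z16.61
G0 X12.89 Y11.15
G1 X12.15 Y12.42
G1 X10.76 Y12.92
G1 X9.38 Y12.42
G1 X8.65 Y11.14
G1 X8.91 Y9.69
G1 X10.04 Y8.74
G1 X11.51 Y8.75
G1 X12.64 Y9.70
G1 X12.89 Y11.15
M2 ; end

The solid is a regular 9-sided pyramid, base circumscribed radius ≈ 10.8 mm, apex at z ≈ 20.8 mm. Slicing at Δz = 4.15 mm — 5 equal slices spanning the solid's height, so layer i sits at z = i·h/5 — gives 4 non-empty perimeters. Each is a 9-segment closed polygon; G0 lifts to the layer z and rapids to the start vertex, then G1 traces the edges. The cross-section shrinks linearly with z (the slice at the apex is degenerate and omitted).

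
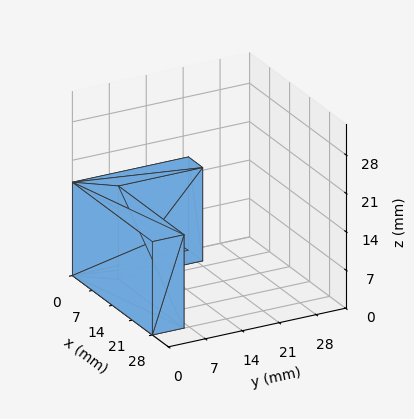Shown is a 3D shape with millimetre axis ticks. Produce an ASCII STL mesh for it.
Reading the render: the shape is an L-shaped prism: outer 28 × 22 mm, arm thicknesses ≈ 6 mm (horizontal) and 5 mm (vertical), extruded 17 mm in z (dimensions read to the nearest mm from the axis ticks). For the STL, each face is triangulated and given an outward normal.

solid part
  facet normal 0.0000 0.0000 -1.0000
    outer loop
      vertex 28.0 6.0 0.0
      vertex 28.0 0.0 0.0
      vertex 0.0 0.0 0.0
    endloop
  endfacet
  facet normal 0.0000 0.0000 -1.0000
    outer loop
      vertex 5.0 6.0 0.0
      vertex 28.0 6.0 0.0
      vertex 0.0 0.0 0.0
    endloop
  endfacet
  facet normal 0.0000 0.0000 -1.0000
    outer loop
      vertex 5.0 22.0 0.0
      vertex 5.0 6.0 0.0
      vertex 0.0 0.0 0.0
    endloop
  endfacet
  facet normal 0.0000 0.0000 -1.0000
    outer loop
      vertex 0.0 22.0 0.0
      vertex 5.0 22.0 0.0
      vertex 0.0 0.0 0.0
    endloop
  endfacet
  facet normal 0.0000 0.0000 1.0000
    outer loop
      vertex 0.0 0.0 17.0
      vertex 28.0 0.0 17.0
      vertex 28.0 6.0 17.0
    endloop
  endfacet
  facet normal 0.0000 0.0000 1.0000
    outer loop
      vertex 0.0 0.0 17.0
      vertex 28.0 6.0 17.0
      vertex 5.0 6.0 17.0
    endloop
  endfacet
  facet normal 0.0000 0.0000 1.0000
    outer loop
      vertex 0.0 0.0 17.0
      vertex 5.0 6.0 17.0
      vertex 5.0 22.0 17.0
    endloop
  endfacet
  facet normal 0.0000 0.0000 1.0000
    outer loop
      vertex 0.0 0.0 17.0
      vertex 5.0 22.0 17.0
      vertex 0.0 22.0 17.0
    endloop
  endfacet
  facet normal 0.0000 -1.0000 0.0000
    outer loop
      vertex 0.0 0.0 0.0
      vertex 28.0 0.0 0.0
      vertex 28.0 0.0 17.0
    endloop
  endfacet
  facet normal 0.0000 -1.0000 0.0000
    outer loop
      vertex 0.0 0.0 0.0
      vertex 28.0 0.0 17.0
      vertex 0.0 0.0 17.0
    endloop
  endfacet
  facet normal 1.0000 0.0000 0.0000
    outer loop
      vertex 28.0 0.0 0.0
      vertex 28.0 6.0 0.0
      vertex 28.0 6.0 17.0
    endloop
  endfacet
  facet normal 1.0000 0.0000 0.0000
    outer loop
      vertex 28.0 0.0 0.0
      vertex 28.0 6.0 17.0
      vertex 28.0 0.0 17.0
    endloop
  endfacet
  facet normal 0.0000 1.0000 0.0000
    outer loop
      vertex 28.0 6.0 0.0
      vertex 5.0 6.0 0.0
      vertex 5.0 6.0 17.0
    endloop
  endfacet
  facet normal 0.0000 1.0000 0.0000
    outer loop
      vertex 28.0 6.0 0.0
      vertex 5.0 6.0 17.0
      vertex 28.0 6.0 17.0
    endloop
  endfacet
  facet normal 1.0000 0.0000 0.0000
    outer loop
      vertex 5.0 6.0 0.0
      vertex 5.0 22.0 0.0
      vertex 5.0 22.0 17.0
    endloop
  endfacet
  facet normal 1.0000 0.0000 0.0000
    outer loop
      vertex 5.0 6.0 0.0
      vertex 5.0 22.0 17.0
      vertex 5.0 6.0 17.0
    endloop
  endfacet
  facet normal 0.0000 1.0000 0.0000
    outer loop
      vertex 5.0 22.0 0.0
      vertex 0.0 22.0 0.0
      vertex 0.0 22.0 17.0
    endloop
  endfacet
  facet normal 0.0000 1.0000 0.0000
    outer loop
      vertex 5.0 22.0 0.0
      vertex 0.0 22.0 17.0
      vertex 5.0 22.0 17.0
    endloop
  endfacet
  facet normal -1.0000 0.0000 0.0000
    outer loop
      vertex 0.0 22.0 0.0
      vertex 0.0 0.0 0.0
      vertex 0.0 0.0 17.0
    endloop
  endfacet
  facet normal -1.0000 0.0000 0.0000
    outer loop
      vertex 0.0 22.0 0.0
      vertex 0.0 0.0 17.0
      vertex 0.0 22.0 17.0
    endloop
  endfacet
endsolid part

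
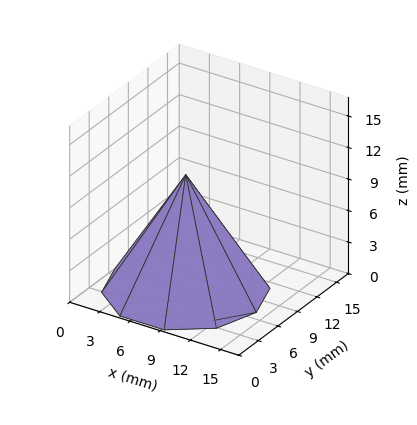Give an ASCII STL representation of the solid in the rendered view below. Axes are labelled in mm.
Reading the render: the shape is a regular 10-sided pyramid, base circumscribed radius ≈ 7 mm, apex at z ≈ 11 mm (dimensions read to the nearest mm from the axis ticks). For the STL, each face is triangulated and given an outward normal.

solid part
  facet normal 0.0000 0.0000 -1.0000
    outer loop
      vertex 9.2 13.7 0.0
      vertex 12.7 11.1 0.0
      vertex 14.0 7.0 0.0
    endloop
  endfacet
  facet normal 0.0000 0.0000 -1.0000
    outer loop
      vertex 4.8 13.7 0.0
      vertex 9.2 13.7 0.0
      vertex 14.0 7.0 0.0
    endloop
  endfacet
  facet normal 0.0000 0.0000 -1.0000
    outer loop
      vertex 1.3 11.1 0.0
      vertex 4.8 13.7 0.0
      vertex 14.0 7.0 0.0
    endloop
  endfacet
  facet normal 0.0000 0.0000 -1.0000
    outer loop
      vertex 0.0 7.0 0.0
      vertex 1.3 11.1 0.0
      vertex 14.0 7.0 0.0
    endloop
  endfacet
  facet normal 0.0000 0.0000 -1.0000
    outer loop
      vertex 1.3 2.9 0.0
      vertex 0.0 7.0 0.0
      vertex 14.0 7.0 0.0
    endloop
  endfacet
  facet normal 0.0000 0.0000 -1.0000
    outer loop
      vertex 4.8 0.3 0.0
      vertex 1.3 2.9 0.0
      vertex 14.0 7.0 0.0
    endloop
  endfacet
  facet normal 0.0000 0.0000 -1.0000
    outer loop
      vertex 9.2 0.3 0.0
      vertex 4.8 0.3 0.0
      vertex 14.0 7.0 0.0
    endloop
  endfacet
  facet normal 0.0000 0.0000 -1.0000
    outer loop
      vertex 12.7 2.9 0.0
      vertex 9.2 0.3 0.0
      vertex 14.0 7.0 0.0
    endloop
  endfacet
  facet normal 0.8150 0.2584 0.5186
    outer loop
      vertex 14.0 7.0 0.0
      vertex 12.7 11.1 0.0
      vertex 7.0 7.0 11.0
    endloop
  endfacet
  facet normal 0.5095 0.6859 0.5196
    outer loop
      vertex 12.7 11.1 0.0
      vertex 9.2 13.7 0.0
      vertex 7.0 7.0 11.0
    endloop
  endfacet
  facet normal 0.0000 0.8540 0.5202
    outer loop
      vertex 9.2 13.7 0.0
      vertex 4.8 13.7 0.0
      vertex 7.0 7.0 11.0
    endloop
  endfacet
  facet normal -0.5095 0.6859 0.5196
    outer loop
      vertex 4.8 13.7 0.0
      vertex 1.3 11.1 0.0
      vertex 7.0 7.0 11.0
    endloop
  endfacet
  facet normal -0.8150 0.2584 0.5186
    outer loop
      vertex 1.3 11.1 0.0
      vertex 0.0 7.0 0.0
      vertex 7.0 7.0 11.0
    endloop
  endfacet
  facet normal -0.8150 -0.2584 0.5186
    outer loop
      vertex 0.0 7.0 0.0
      vertex 1.3 2.9 0.0
      vertex 7.0 7.0 11.0
    endloop
  endfacet
  facet normal -0.5095 -0.6859 0.5196
    outer loop
      vertex 1.3 2.9 0.0
      vertex 4.8 0.3 0.0
      vertex 7.0 7.0 11.0
    endloop
  endfacet
  facet normal 0.0000 -0.8540 0.5202
    outer loop
      vertex 4.8 0.3 0.0
      vertex 9.2 0.3 0.0
      vertex 7.0 7.0 11.0
    endloop
  endfacet
  facet normal 0.5095 -0.6859 0.5196
    outer loop
      vertex 9.2 0.3 0.0
      vertex 12.7 2.9 0.0
      vertex 7.0 7.0 11.0
    endloop
  endfacet
  facet normal 0.8150 -0.2584 0.5186
    outer loop
      vertex 12.7 2.9 0.0
      vertex 14.0 7.0 0.0
      vertex 7.0 7.0 11.0
    endloop
  endfacet
endsolid part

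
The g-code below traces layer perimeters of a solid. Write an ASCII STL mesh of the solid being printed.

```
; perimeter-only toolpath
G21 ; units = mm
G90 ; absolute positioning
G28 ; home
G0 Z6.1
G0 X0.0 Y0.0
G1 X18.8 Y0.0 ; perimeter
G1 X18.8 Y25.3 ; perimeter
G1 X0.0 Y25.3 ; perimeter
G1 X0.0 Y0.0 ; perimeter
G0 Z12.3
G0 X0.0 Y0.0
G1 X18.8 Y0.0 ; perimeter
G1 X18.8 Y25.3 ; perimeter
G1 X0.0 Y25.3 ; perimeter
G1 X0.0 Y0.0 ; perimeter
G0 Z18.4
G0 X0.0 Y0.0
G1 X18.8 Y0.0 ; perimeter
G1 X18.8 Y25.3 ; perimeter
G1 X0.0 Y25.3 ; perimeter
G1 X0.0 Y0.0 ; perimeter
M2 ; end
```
solid part
  facet normal 0.0000 0.0000 -1.0000
    outer loop
      vertex 18.8 25.3 0.0
      vertex 18.8 0.0 0.0
      vertex 0.0 0.0 0.0
    endloop
  endfacet
  facet normal 0.0000 0.0000 -1.0000
    outer loop
      vertex 0.0 25.3 0.0
      vertex 18.8 25.3 0.0
      vertex 0.0 0.0 0.0
    endloop
  endfacet
  facet normal 0.0000 0.0000 1.0000
    outer loop
      vertex 0.0 0.0 18.4
      vertex 18.8 0.0 18.4
      vertex 18.8 25.3 18.4
    endloop
  endfacet
  facet normal 0.0000 0.0000 1.0000
    outer loop
      vertex 0.0 0.0 18.4
      vertex 18.8 25.3 18.4
      vertex 0.0 25.3 18.4
    endloop
  endfacet
  facet normal 0.0000 -1.0000 0.0000
    outer loop
      vertex 0.0 0.0 0.0
      vertex 18.8 0.0 0.0
      vertex 18.8 0.0 18.4
    endloop
  endfacet
  facet normal 0.0000 -1.0000 0.0000
    outer loop
      vertex 0.0 0.0 0.0
      vertex 18.8 0.0 18.4
      vertex 0.0 0.0 18.4
    endloop
  endfacet
  facet normal 0.0000 1.0000 0.0000
    outer loop
      vertex 18.8 25.3 18.4
      vertex 18.8 25.3 0.0
      vertex 0.0 25.3 0.0
    endloop
  endfacet
  facet normal 0.0000 1.0000 0.0000
    outer loop
      vertex 0.0 25.3 18.4
      vertex 18.8 25.3 18.4
      vertex 0.0 25.3 0.0
    endloop
  endfacet
  facet normal -1.0000 0.0000 0.0000
    outer loop
      vertex 0.0 25.3 18.4
      vertex 0.0 25.3 0.0
      vertex 0.0 0.0 0.0
    endloop
  endfacet
  facet normal -1.0000 0.0000 0.0000
    outer loop
      vertex 0.0 0.0 18.4
      vertex 0.0 25.3 18.4
      vertex 0.0 0.0 0.0
    endloop
  endfacet
  facet normal 1.0000 0.0000 0.0000
    outer loop
      vertex 18.8 0.0 0.0
      vertex 18.8 25.3 0.0
      vertex 18.8 25.3 18.4
    endloop
  endfacet
  facet normal 1.0000 0.0000 0.0000
    outer loop
      vertex 18.8 0.0 0.0
      vertex 18.8 25.3 18.4
      vertex 18.8 0.0 18.4
    endloop
  endfacet
endsolid part

The G0 Z moves step by Δz≈6.1 mm. Every layer's G1 loop is the same polygon, so the solid is a straight extrusion of it from z=0 to z≈18.4. Closing with flat bottom and top caps and triangulating gives 12 facets — a rectangular box, roughly 18.8 × 25.3 mm footprint and 18.4 mm tall.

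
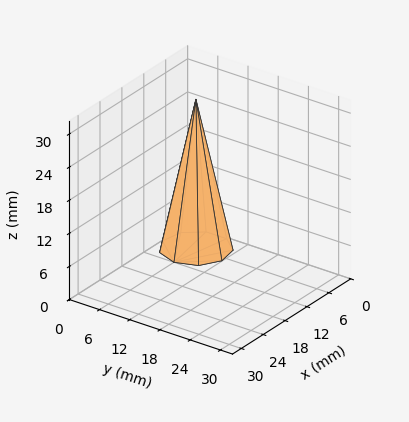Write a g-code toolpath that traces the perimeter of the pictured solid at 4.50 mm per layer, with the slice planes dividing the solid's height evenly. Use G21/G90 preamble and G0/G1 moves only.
Reading the render: the shape is a regular 9-sided pyramid, base circumscribed radius ≈ 6 mm, apex at z ≈ 27 mm (dimensions read to the nearest mm from the axis ticks). For the g-code, the solid's height is divided into equal slices at the stated Δz and each level perimeter traced with G1 moves after a G0 lift.

; perimeter-only toolpath
G21 ; units = mm
G90 ; absolute positioning
G28 ; home
; layer 1
G0 Z4.50
G0 X11.00 Y6.00
G1 X9.83 Y9.22
G1 X6.87 Y10.93
G1 X3.50 Y10.33
G1 X1.30 Y7.71
G1 X1.30 Y4.29
G1 X3.50 Y1.67
G1 X6.87 Y1.07
G1 X9.83 Y2.78
G1 X11.00 Y6.00
; layer 2
G0 Z9.00
G0 X10.00 Y6.00
G1 X9.07 Y8.57
G1 X6.69 Y9.94
G1 X4.00 Y9.47
G1 X2.24 Y7.37
G1 X2.24 Y4.63
G1 X4.00 Y2.53
G1 X6.69 Y2.06
G1 X9.07 Y3.43
G1 X10.00 Y6.00
; layer 3
G0 Z13.50
G0 X9.00 Y6.00
G1 X8.30 Y7.93
G1 X6.52 Y8.96
G1 X4.50 Y8.60
G1 X3.18 Y7.03
G1 X3.18 Y4.97
G1 X4.50 Y3.40
G1 X6.52 Y3.04
G1 X8.30 Y4.07
G1 X9.00 Y6.00
; layer 4
G0 Z18.00
G0 X8.00 Y6.00
G1 X7.53 Y7.29
G1 X6.35 Y7.97
G1 X5.00 Y7.73
G1 X4.12 Y6.68
G1 X4.12 Y5.32
G1 X5.00 Y4.27
G1 X6.35 Y4.03
G1 X7.53 Y4.71
G1 X8.00 Y6.00
; layer 5
G0 Z22.50
G0 X7.00 Y6.00
G1 X6.77 Y6.64
G1 X6.17 Y6.98
G1 X5.50 Y6.87
G1 X5.06 Y6.34
G1 X5.06 Y5.66
G1 X5.50 Y5.13
G1 X6.17 Y5.01
G1 X6.77 Y5.36
G1 X7.00 Y6.00
M2 ; end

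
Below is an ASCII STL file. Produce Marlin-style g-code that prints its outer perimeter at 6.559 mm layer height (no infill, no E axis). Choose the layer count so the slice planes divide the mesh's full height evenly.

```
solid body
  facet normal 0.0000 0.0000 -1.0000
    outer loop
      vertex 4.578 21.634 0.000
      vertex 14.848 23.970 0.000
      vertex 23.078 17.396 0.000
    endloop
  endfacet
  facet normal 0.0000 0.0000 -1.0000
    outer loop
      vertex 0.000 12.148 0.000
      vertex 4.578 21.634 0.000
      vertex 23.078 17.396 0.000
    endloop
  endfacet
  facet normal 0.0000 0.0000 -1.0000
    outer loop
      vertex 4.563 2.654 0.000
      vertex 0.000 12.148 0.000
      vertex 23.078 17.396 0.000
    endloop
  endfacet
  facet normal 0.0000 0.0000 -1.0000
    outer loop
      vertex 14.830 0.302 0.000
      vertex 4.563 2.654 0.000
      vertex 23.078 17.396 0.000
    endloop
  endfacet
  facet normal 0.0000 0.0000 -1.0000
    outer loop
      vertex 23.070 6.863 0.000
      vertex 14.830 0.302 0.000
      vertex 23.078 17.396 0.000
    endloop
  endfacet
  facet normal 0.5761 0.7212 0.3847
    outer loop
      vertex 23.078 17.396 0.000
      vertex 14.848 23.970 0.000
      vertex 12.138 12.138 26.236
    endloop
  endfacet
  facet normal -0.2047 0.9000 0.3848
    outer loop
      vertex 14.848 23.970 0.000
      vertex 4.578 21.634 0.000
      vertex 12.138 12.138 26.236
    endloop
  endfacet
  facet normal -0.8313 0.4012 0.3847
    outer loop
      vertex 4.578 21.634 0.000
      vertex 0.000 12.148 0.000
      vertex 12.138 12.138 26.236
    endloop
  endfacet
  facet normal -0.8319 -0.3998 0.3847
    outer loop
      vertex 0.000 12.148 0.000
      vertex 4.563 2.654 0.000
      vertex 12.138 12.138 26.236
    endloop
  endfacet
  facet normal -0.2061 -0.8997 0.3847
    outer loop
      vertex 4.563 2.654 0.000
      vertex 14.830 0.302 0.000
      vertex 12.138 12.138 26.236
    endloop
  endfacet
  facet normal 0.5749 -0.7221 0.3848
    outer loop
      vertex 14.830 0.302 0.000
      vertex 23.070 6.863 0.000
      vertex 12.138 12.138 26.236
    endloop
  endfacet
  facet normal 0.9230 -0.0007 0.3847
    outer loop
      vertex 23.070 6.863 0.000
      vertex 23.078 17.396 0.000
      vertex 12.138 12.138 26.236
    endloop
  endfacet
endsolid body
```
; perimeter-only toolpath
G21 ; units = mm
G90 ; absolute positioning
G28 ; home
; layer 1
G0 Z6.559
G0 X20.343 Y16.082
G1 X14.171 Y21.012
G1 X6.468 Y19.260
G1 X3.034 Y12.146
G1 X6.457 Y5.025
G1 X14.157 Y3.261
G1 X20.337 Y8.182
G1 X20.343 Y16.082
; layer 2
G0 Z13.118
G0 X17.608 Y14.767
G1 X13.493 Y18.054
G1 X8.358 Y16.886
G1 X6.069 Y12.143
G1 X8.351 Y7.396
G1 X13.484 Y6.220
G1 X17.604 Y9.501
G1 X17.608 Y14.767
; layer 3
G0 Z19.677
G0 X14.873 Y13.453
G1 X12.816 Y15.096
G1 X10.248 Y14.512
G1 X9.104 Y12.140
G1 X10.244 Y9.767
G1 X12.811 Y9.179
G1 X14.871 Y10.819
G1 X14.873 Y13.453
M2 ; end

The solid is a regular 7-sided pyramid, base circumscribed radius ≈ 12.1 mm, apex at z ≈ 26.2 mm. Slicing at Δz = 6.559 mm — 4 equal slices spanning the solid's height, so layer i sits at z = i·h/4 — gives 3 non-empty perimeters. Each is a 7-segment closed polygon; G0 lifts to the layer z and rapids to the start vertex, then G1 traces the edges. The cross-section shrinks linearly with z (the slice at the apex is degenerate and omitted).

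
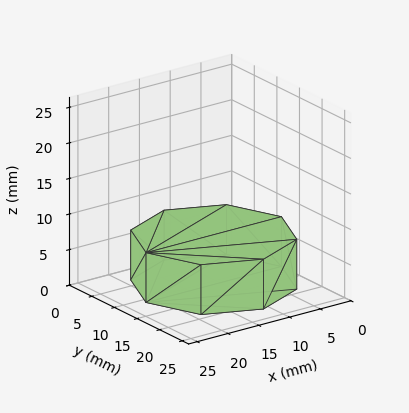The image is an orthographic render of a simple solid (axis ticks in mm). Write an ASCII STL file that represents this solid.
Reading the render: the shape is a regular 8-sided prism (a cylinder approximated with 8 flat sides), circumscribed radius ≈ 11 mm, height ≈ 7 mm (dimensions read to the nearest mm from the axis ticks). For the STL, each face is triangulated and given an outward normal.

solid part
  facet normal 0.0000 0.0000 -1.0000
    outer loop
      vertex 11.00 22.00 0.00
      vertex 18.78 18.78 0.00
      vertex 22.00 11.00 0.00
    endloop
  endfacet
  facet normal 0.0000 0.0000 -1.0000
    outer loop
      vertex 3.22 18.78 0.00
      vertex 11.00 22.00 0.00
      vertex 22.00 11.00 0.00
    endloop
  endfacet
  facet normal 0.0000 0.0000 -1.0000
    outer loop
      vertex 0.00 11.00 0.00
      vertex 3.22 18.78 0.00
      vertex 22.00 11.00 0.00
    endloop
  endfacet
  facet normal 0.0000 0.0000 -1.0000
    outer loop
      vertex 3.22 3.22 0.00
      vertex 0.00 11.00 0.00
      vertex 22.00 11.00 0.00
    endloop
  endfacet
  facet normal 0.0000 0.0000 -1.0000
    outer loop
      vertex 11.00 0.00 0.00
      vertex 3.22 3.22 0.00
      vertex 22.00 11.00 0.00
    endloop
  endfacet
  facet normal 0.0000 0.0000 -1.0000
    outer loop
      vertex 18.78 3.22 0.00
      vertex 11.00 0.00 0.00
      vertex 22.00 11.00 0.00
    endloop
  endfacet
  facet normal 0.0000 0.0000 1.0000
    outer loop
      vertex 22.00 11.00 7.00
      vertex 18.78 18.78 7.00
      vertex 11.00 22.00 7.00
    endloop
  endfacet
  facet normal 0.0000 0.0000 1.0000
    outer loop
      vertex 22.00 11.00 7.00
      vertex 11.00 22.00 7.00
      vertex 3.22 18.78 7.00
    endloop
  endfacet
  facet normal 0.0000 0.0000 1.0000
    outer loop
      vertex 22.00 11.00 7.00
      vertex 3.22 18.78 7.00
      vertex 0.00 11.00 7.00
    endloop
  endfacet
  facet normal 0.0000 0.0000 1.0000
    outer loop
      vertex 22.00 11.00 7.00
      vertex 0.00 11.00 7.00
      vertex 3.22 3.22 7.00
    endloop
  endfacet
  facet normal 0.0000 0.0000 1.0000
    outer loop
      vertex 22.00 11.00 7.00
      vertex 3.22 3.22 7.00
      vertex 11.00 0.00 7.00
    endloop
  endfacet
  facet normal 0.0000 0.0000 1.0000
    outer loop
      vertex 22.00 11.00 7.00
      vertex 11.00 0.00 7.00
      vertex 18.78 3.22 7.00
    endloop
  endfacet
  facet normal 0.9240 0.3824 0.0000
    outer loop
      vertex 22.00 11.00 0.00
      vertex 18.78 18.78 0.00
      vertex 18.78 18.78 7.00
    endloop
  endfacet
  facet normal 0.9240 0.3824 0.0000
    outer loop
      vertex 22.00 11.00 0.00
      vertex 18.78 18.78 7.00
      vertex 22.00 11.00 7.00
    endloop
  endfacet
  facet normal 0.3824 0.9240 0.0000
    outer loop
      vertex 18.78 18.78 0.00
      vertex 11.00 22.00 0.00
      vertex 11.00 22.00 7.00
    endloop
  endfacet
  facet normal 0.3824 0.9240 0.0000
    outer loop
      vertex 18.78 18.78 0.00
      vertex 11.00 22.00 7.00
      vertex 18.78 18.78 7.00
    endloop
  endfacet
  facet normal -0.3824 0.9240 0.0000
    outer loop
      vertex 11.00 22.00 0.00
      vertex 3.22 18.78 0.00
      vertex 3.22 18.78 7.00
    endloop
  endfacet
  facet normal -0.3824 0.9240 0.0000
    outer loop
      vertex 11.00 22.00 0.00
      vertex 3.22 18.78 7.00
      vertex 11.00 22.00 7.00
    endloop
  endfacet
  facet normal -0.9240 0.3824 0.0000
    outer loop
      vertex 3.22 18.78 0.00
      vertex 0.00 11.00 0.00
      vertex 0.00 11.00 7.00
    endloop
  endfacet
  facet normal -0.9240 0.3824 0.0000
    outer loop
      vertex 3.22 18.78 0.00
      vertex 0.00 11.00 7.00
      vertex 3.22 18.78 7.00
    endloop
  endfacet
  facet normal -0.9240 -0.3824 0.0000
    outer loop
      vertex 0.00 11.00 0.00
      vertex 3.22 3.22 0.00
      vertex 3.22 3.22 7.00
    endloop
  endfacet
  facet normal -0.9240 -0.3824 0.0000
    outer loop
      vertex 0.00 11.00 0.00
      vertex 3.22 3.22 7.00
      vertex 0.00 11.00 7.00
    endloop
  endfacet
  facet normal -0.3824 -0.9240 0.0000
    outer loop
      vertex 3.22 3.22 0.00
      vertex 11.00 0.00 0.00
      vertex 11.00 0.00 7.00
    endloop
  endfacet
  facet normal -0.3824 -0.9240 0.0000
    outer loop
      vertex 3.22 3.22 0.00
      vertex 11.00 0.00 7.00
      vertex 3.22 3.22 7.00
    endloop
  endfacet
  facet normal 0.3824 -0.9240 0.0000
    outer loop
      vertex 11.00 0.00 0.00
      vertex 18.78 3.22 0.00
      vertex 18.78 3.22 7.00
    endloop
  endfacet
  facet normal 0.3824 -0.9240 0.0000
    outer loop
      vertex 11.00 0.00 0.00
      vertex 18.78 3.22 7.00
      vertex 11.00 0.00 7.00
    endloop
  endfacet
  facet normal 0.9240 -0.3824 0.0000
    outer loop
      vertex 18.78 3.22 0.00
      vertex 22.00 11.00 0.00
      vertex 22.00 11.00 7.00
    endloop
  endfacet
  facet normal 0.9240 -0.3824 0.0000
    outer loop
      vertex 18.78 3.22 0.00
      vertex 22.00 11.00 7.00
      vertex 18.78 3.22 7.00
    endloop
  endfacet
endsolid part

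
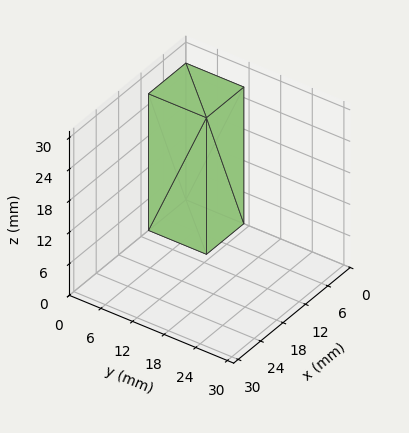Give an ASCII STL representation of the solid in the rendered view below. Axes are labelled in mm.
Reading the render: the shape is a rectangular box, roughly 10 × 11 mm footprint and 26 mm tall (dimensions read to the nearest mm from the axis ticks). For the STL, each face is triangulated and given an outward normal.

solid part
  facet normal 0.0000 0.0000 -1.0000
    outer loop
      vertex 10.0 11.0 0.0
      vertex 10.0 0.0 0.0
      vertex 0.0 0.0 0.0
    endloop
  endfacet
  facet normal 0.0000 0.0000 -1.0000
    outer loop
      vertex 0.0 11.0 0.0
      vertex 10.0 11.0 0.0
      vertex 0.0 0.0 0.0
    endloop
  endfacet
  facet normal 0.0000 0.0000 1.0000
    outer loop
      vertex 0.0 0.0 26.0
      vertex 10.0 0.0 26.0
      vertex 10.0 11.0 26.0
    endloop
  endfacet
  facet normal 0.0000 0.0000 1.0000
    outer loop
      vertex 0.0 0.0 26.0
      vertex 10.0 11.0 26.0
      vertex 0.0 11.0 26.0
    endloop
  endfacet
  facet normal 0.0000 -1.0000 0.0000
    outer loop
      vertex 0.0 0.0 0.0
      vertex 10.0 0.0 0.0
      vertex 10.0 0.0 26.0
    endloop
  endfacet
  facet normal 0.0000 -1.0000 0.0000
    outer loop
      vertex 0.0 0.0 0.0
      vertex 10.0 0.0 26.0
      vertex 0.0 0.0 26.0
    endloop
  endfacet
  facet normal 0.0000 1.0000 0.0000
    outer loop
      vertex 10.0 11.0 26.0
      vertex 10.0 11.0 0.0
      vertex 0.0 11.0 0.0
    endloop
  endfacet
  facet normal 0.0000 1.0000 0.0000
    outer loop
      vertex 0.0 11.0 26.0
      vertex 10.0 11.0 26.0
      vertex 0.0 11.0 0.0
    endloop
  endfacet
  facet normal -1.0000 0.0000 0.0000
    outer loop
      vertex 0.0 11.0 26.0
      vertex 0.0 11.0 0.0
      vertex 0.0 0.0 0.0
    endloop
  endfacet
  facet normal -1.0000 0.0000 0.0000
    outer loop
      vertex 0.0 0.0 26.0
      vertex 0.0 11.0 26.0
      vertex 0.0 0.0 0.0
    endloop
  endfacet
  facet normal 1.0000 0.0000 0.0000
    outer loop
      vertex 10.0 0.0 0.0
      vertex 10.0 11.0 0.0
      vertex 10.0 11.0 26.0
    endloop
  endfacet
  facet normal 1.0000 0.0000 0.0000
    outer loop
      vertex 10.0 0.0 0.0
      vertex 10.0 11.0 26.0
      vertex 10.0 0.0 26.0
    endloop
  endfacet
endsolid part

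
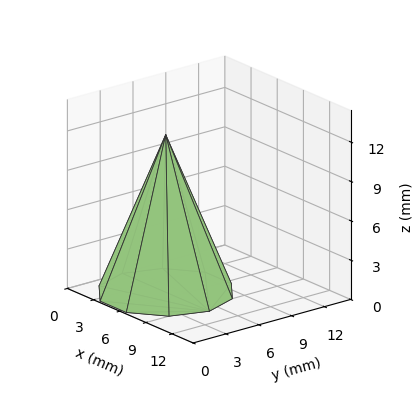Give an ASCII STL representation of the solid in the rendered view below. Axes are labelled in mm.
Reading the render: the shape is a regular 10-sided pyramid, base circumscribed radius ≈ 5 mm, apex at z ≈ 12 mm (dimensions read to the nearest mm from the axis ticks). For the STL, each face is triangulated and given an outward normal.

solid part
  facet normal 0.0000 0.0000 -1.0000
    outer loop
      vertex 6.5 9.8 0.0
      vertex 9.0 7.9 0.0
      vertex 10.0 5.0 0.0
    endloop
  endfacet
  facet normal 0.0000 0.0000 -1.0000
    outer loop
      vertex 3.5 9.8 0.0
      vertex 6.5 9.8 0.0
      vertex 10.0 5.0 0.0
    endloop
  endfacet
  facet normal 0.0000 0.0000 -1.0000
    outer loop
      vertex 1.0 7.9 0.0
      vertex 3.5 9.8 0.0
      vertex 10.0 5.0 0.0
    endloop
  endfacet
  facet normal 0.0000 0.0000 -1.0000
    outer loop
      vertex 0.0 5.0 0.0
      vertex 1.0 7.9 0.0
      vertex 10.0 5.0 0.0
    endloop
  endfacet
  facet normal 0.0000 0.0000 -1.0000
    outer loop
      vertex 1.0 2.1 0.0
      vertex 0.0 5.0 0.0
      vertex 10.0 5.0 0.0
    endloop
  endfacet
  facet normal 0.0000 0.0000 -1.0000
    outer loop
      vertex 3.5 0.2 0.0
      vertex 1.0 2.1 0.0
      vertex 10.0 5.0 0.0
    endloop
  endfacet
  facet normal 0.0000 0.0000 -1.0000
    outer loop
      vertex 6.5 0.2 0.0
      vertex 3.5 0.2 0.0
      vertex 10.0 5.0 0.0
    endloop
  endfacet
  facet normal 0.0000 0.0000 -1.0000
    outer loop
      vertex 9.0 2.1 0.0
      vertex 6.5 0.2 0.0
      vertex 10.0 5.0 0.0
    endloop
  endfacet
  facet normal 0.8796 0.3033 0.3665
    outer loop
      vertex 10.0 5.0 0.0
      vertex 9.0 7.9 0.0
      vertex 5.0 5.0 12.0
    endloop
  endfacet
  facet normal 0.5629 0.7407 0.3667
    outer loop
      vertex 9.0 7.9 0.0
      vertex 6.5 9.8 0.0
      vertex 5.0 5.0 12.0
    endloop
  endfacet
  facet normal 0.0000 0.9285 0.3714
    outer loop
      vertex 6.5 9.8 0.0
      vertex 3.5 9.8 0.0
      vertex 5.0 5.0 12.0
    endloop
  endfacet
  facet normal -0.5629 0.7407 0.3667
    outer loop
      vertex 3.5 9.8 0.0
      vertex 1.0 7.9 0.0
      vertex 5.0 5.0 12.0
    endloop
  endfacet
  facet normal -0.8796 0.3033 0.3665
    outer loop
      vertex 1.0 7.9 0.0
      vertex 0.0 5.0 0.0
      vertex 5.0 5.0 12.0
    endloop
  endfacet
  facet normal -0.8796 -0.3033 0.3665
    outer loop
      vertex 0.0 5.0 0.0
      vertex 1.0 2.1 0.0
      vertex 5.0 5.0 12.0
    endloop
  endfacet
  facet normal -0.5629 -0.7407 0.3667
    outer loop
      vertex 1.0 2.1 0.0
      vertex 3.5 0.2 0.0
      vertex 5.0 5.0 12.0
    endloop
  endfacet
  facet normal 0.0000 -0.9285 0.3714
    outer loop
      vertex 3.5 0.2 0.0
      vertex 6.5 0.2 0.0
      vertex 5.0 5.0 12.0
    endloop
  endfacet
  facet normal 0.5629 -0.7407 0.3667
    outer loop
      vertex 6.5 0.2 0.0
      vertex 9.0 2.1 0.0
      vertex 5.0 5.0 12.0
    endloop
  endfacet
  facet normal 0.8796 -0.3033 0.3665
    outer loop
      vertex 9.0 2.1 0.0
      vertex 10.0 5.0 0.0
      vertex 5.0 5.0 12.0
    endloop
  endfacet
endsolid part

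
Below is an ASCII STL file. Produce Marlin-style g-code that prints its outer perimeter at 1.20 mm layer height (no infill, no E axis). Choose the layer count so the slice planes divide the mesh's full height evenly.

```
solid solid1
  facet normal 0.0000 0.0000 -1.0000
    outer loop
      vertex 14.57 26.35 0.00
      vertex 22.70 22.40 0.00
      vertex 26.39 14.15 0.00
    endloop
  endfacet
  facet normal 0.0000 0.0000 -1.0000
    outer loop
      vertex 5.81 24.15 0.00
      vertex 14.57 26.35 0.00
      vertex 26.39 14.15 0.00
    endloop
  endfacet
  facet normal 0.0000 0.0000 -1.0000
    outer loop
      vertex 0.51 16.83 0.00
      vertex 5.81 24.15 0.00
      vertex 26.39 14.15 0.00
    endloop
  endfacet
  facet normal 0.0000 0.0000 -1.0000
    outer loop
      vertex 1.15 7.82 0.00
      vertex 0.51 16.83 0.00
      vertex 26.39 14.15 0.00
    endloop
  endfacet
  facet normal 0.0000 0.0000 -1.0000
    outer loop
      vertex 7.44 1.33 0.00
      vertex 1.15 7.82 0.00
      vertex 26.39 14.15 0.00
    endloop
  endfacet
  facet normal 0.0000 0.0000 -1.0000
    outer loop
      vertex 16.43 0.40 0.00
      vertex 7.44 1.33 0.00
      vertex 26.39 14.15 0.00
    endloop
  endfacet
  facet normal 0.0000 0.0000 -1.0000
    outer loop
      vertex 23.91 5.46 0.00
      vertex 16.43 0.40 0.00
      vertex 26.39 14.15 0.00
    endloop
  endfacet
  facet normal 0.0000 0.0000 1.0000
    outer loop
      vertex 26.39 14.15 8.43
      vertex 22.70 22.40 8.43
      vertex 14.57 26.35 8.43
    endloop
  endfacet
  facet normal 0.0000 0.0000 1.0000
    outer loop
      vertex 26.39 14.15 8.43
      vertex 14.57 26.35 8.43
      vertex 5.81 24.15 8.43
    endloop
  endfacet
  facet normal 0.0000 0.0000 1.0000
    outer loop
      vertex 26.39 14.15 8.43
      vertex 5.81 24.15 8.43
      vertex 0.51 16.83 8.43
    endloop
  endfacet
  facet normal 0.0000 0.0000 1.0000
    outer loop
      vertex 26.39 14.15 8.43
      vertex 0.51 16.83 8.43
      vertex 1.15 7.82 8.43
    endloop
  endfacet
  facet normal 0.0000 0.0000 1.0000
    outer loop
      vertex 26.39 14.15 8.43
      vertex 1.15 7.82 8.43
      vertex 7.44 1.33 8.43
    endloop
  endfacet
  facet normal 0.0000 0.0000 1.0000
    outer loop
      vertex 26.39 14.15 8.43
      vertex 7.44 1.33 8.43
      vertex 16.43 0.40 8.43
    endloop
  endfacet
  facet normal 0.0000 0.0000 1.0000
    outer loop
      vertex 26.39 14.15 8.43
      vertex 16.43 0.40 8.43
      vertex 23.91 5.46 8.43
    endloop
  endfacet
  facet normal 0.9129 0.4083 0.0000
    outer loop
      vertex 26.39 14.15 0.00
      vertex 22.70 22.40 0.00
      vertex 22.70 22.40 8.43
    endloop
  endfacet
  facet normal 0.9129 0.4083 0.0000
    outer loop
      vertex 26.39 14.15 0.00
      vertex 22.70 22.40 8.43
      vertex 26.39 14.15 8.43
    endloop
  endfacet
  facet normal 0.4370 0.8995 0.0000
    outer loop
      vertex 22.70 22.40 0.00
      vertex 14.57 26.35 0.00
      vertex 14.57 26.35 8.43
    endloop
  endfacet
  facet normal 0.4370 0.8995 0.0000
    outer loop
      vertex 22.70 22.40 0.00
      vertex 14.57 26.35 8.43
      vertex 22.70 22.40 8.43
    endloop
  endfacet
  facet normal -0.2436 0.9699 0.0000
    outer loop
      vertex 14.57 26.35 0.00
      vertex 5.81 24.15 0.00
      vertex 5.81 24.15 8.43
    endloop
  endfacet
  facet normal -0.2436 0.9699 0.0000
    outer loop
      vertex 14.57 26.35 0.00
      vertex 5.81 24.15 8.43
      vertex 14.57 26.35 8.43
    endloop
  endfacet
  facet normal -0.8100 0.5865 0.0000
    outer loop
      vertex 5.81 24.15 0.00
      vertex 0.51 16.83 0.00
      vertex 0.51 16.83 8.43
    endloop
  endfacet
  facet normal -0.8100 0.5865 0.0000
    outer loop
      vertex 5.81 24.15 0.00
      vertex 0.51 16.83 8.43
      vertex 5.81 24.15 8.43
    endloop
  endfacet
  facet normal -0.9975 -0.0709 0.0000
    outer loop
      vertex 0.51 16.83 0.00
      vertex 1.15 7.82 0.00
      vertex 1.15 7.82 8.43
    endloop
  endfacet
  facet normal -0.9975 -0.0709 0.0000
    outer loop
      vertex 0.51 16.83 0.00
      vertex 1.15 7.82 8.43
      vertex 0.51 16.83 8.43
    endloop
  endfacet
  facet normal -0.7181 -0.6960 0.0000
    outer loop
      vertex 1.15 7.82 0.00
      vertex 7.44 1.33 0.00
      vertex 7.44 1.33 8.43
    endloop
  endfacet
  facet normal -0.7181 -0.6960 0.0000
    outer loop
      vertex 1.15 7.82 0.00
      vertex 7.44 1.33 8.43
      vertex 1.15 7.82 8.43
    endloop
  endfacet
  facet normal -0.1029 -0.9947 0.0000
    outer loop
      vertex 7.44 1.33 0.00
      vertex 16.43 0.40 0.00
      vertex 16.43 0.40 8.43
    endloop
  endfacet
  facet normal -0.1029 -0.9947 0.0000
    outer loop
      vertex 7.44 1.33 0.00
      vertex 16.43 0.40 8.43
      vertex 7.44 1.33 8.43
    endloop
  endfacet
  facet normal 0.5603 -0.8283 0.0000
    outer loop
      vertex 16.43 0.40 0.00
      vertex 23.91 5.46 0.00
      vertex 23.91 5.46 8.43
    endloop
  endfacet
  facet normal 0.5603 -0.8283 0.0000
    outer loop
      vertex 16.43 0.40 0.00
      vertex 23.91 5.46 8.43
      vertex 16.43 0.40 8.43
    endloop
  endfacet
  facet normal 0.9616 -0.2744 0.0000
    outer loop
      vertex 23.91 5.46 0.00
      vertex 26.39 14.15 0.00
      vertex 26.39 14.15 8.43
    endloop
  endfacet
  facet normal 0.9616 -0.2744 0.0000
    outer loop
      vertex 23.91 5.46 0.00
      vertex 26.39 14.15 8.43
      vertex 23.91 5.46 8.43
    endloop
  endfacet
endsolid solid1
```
; perimeter-only toolpath
G21 ; units = mm
G90 ; absolute positioning
G28 ; home
; layer 1
G0 Z1.20
G0 X26.39 Y14.15
G1 X22.70 Y22.40
G1 X14.57 Y26.35
G1 X5.81 Y24.15
G1 X0.51 Y16.83
G1 X1.15 Y7.82
G1 X7.44 Y1.33
G1 X16.43 Y0.40
G1 X23.91 Y5.46
G1 X26.39 Y14.15
; layer 2
G0 Z2.41
G0 X26.39 Y14.15
G1 X22.70 Y22.40
G1 X14.57 Y26.35
G1 X5.81 Y24.15
G1 X0.51 Y16.83
G1 X1.15 Y7.82
G1 X7.44 Y1.33
G1 X16.43 Y0.40
G1 X23.91 Y5.46
G1 X26.39 Y14.15
; layer 3
G0 Z3.61
G0 X26.39 Y14.15
G1 X22.70 Y22.40
G1 X14.57 Y26.35
G1 X5.81 Y24.15
G1 X0.51 Y16.83
G1 X1.15 Y7.82
G1 X7.44 Y1.33
G1 X16.43 Y0.40
G1 X23.91 Y5.46
G1 X26.39 Y14.15
; layer 4
G0 Z4.82
G0 X26.39 Y14.15
G1 X22.70 Y22.40
G1 X14.57 Y26.35
G1 X5.81 Y24.15
G1 X0.51 Y16.83
G1 X1.15 Y7.82
G1 X7.44 Y1.33
G1 X16.43 Y0.40
G1 X23.91 Y5.46
G1 X26.39 Y14.15
; layer 5
G0 Z6.02
G0 X26.39 Y14.15
G1 X22.70 Y22.40
G1 X14.57 Y26.35
G1 X5.81 Y24.15
G1 X0.51 Y16.83
G1 X1.15 Y7.82
G1 X7.44 Y1.33
G1 X16.43 Y0.40
G1 X23.91 Y5.46
G1 X26.39 Y14.15
; layer 6
G0 Z7.23
G0 X26.39 Y14.15
G1 X22.70 Y22.40
G1 X14.57 Y26.35
G1 X5.81 Y24.15
G1 X0.51 Y16.83
G1 X1.15 Y7.82
G1 X7.44 Y1.33
G1 X16.43 Y0.40
G1 X23.91 Y5.46
G1 X26.39 Y14.15
; layer 7
G0 Z8.43
G0 X26.39 Y14.15
G1 X22.70 Y22.40
G1 X14.57 Y26.35
G1 X5.81 Y24.15
G1 X0.51 Y16.83
G1 X1.15 Y7.82
G1 X7.44 Y1.33
G1 X16.43 Y0.40
G1 X23.91 Y5.46
G1 X26.39 Y14.15
M2 ; end

The solid is a regular 9-sided prism (a cylinder approximated with 9 flat sides), circumscribed radius ≈ 13.2 mm, height ≈ 8.43 mm. Slicing at Δz = 1.20 mm — 7 equal slices spanning the solid's height, so layer i sits at z = i·h/7 — gives 7 non-empty perimeters. Each is a 9-segment closed polygon; G0 lifts to the layer z and rapids to the start vertex, then G1 traces the edges.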